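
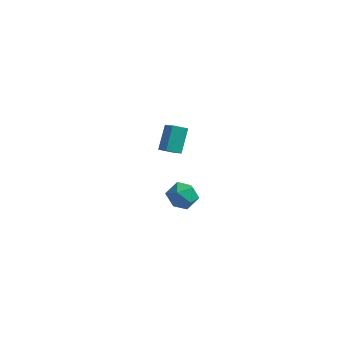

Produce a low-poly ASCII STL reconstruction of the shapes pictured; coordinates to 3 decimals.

solid 
facet normal -0.786 -0.470 0.402
outer loop
vertex 3.832 -1.048 3.818
vertex 3.757 0.081 4.991
vertex 3.123 -0.419 3.167
endloop
endfacet
facet normal 0.046 -0.693 -0.719
outer loop
vertex 3.823 -0.001 2.809
vertex 3.832 -1.048 3.818
vertex 3.123 -0.419 3.167
endloop
endfacet
facet normal -0.787 -0.469 0.402
outer loop
vertex 3.123 -0.419 3.167
vertex 3.757 0.081 4.991
vertex 3.049 0.711 4.34
endloop
endfacet
facet normal -0.616 0.547 -0.566
outer loop
vertex 3.049 0.711 4.34
vertex 3.823 -0.001 2.809
vertex 3.123 -0.419 3.167
endloop
endfacet
facet normal 0.616 -0.547 0.566
outer loop
vertex 3.832 -1.048 3.818
vertex 4.457 0.499 4.633
vertex 3.757 0.081 4.991
endloop
endfacet
facet normal 0.045 -0.693 -0.720
outer loop
vertex 4.531 -0.631 3.46
vertex 3.832 -1.048 3.818
vertex 3.823 -0.001 2.809
endloop
endfacet
facet normal 0.616 -0.547 0.566
outer loop
vertex 4.531 -0.631 3.46
vertex 4.457 0.499 4.633
vertex 3.832 -1.048 3.818
endloop
endfacet
facet normal -0.045 0.693 0.720
outer loop
vertex 3.757 0.081 4.991
vertex 4.457 0.499 4.633
vertex 3.049 0.711 4.34
endloop
endfacet
facet normal -0.616 0.547 -0.566
outer loop
vertex 3.748 1.128 3.982
vertex 3.823 -0.001 2.809
vertex 3.049 0.711 4.34
endloop
endfacet
facet normal -0.045 0.693 0.719
outer loop
vertex 3.049 0.711 4.34
vertex 4.457 0.499 4.633
vertex 3.748 1.128 3.982
endloop
endfacet
facet normal 0.787 0.469 -0.401
outer loop
vertex 3.748 1.128 3.982
vertex 4.531 -0.631 3.46
vertex 3.823 -0.001 2.809
endloop
endfacet
facet normal 0.786 0.469 -0.403
outer loop
vertex 4.457 0.499 4.633
vertex 4.531 -0.631 3.46
vertex 3.748 1.128 3.982
endloop
endfacet
facet normal -0.890 0.259 0.375
outer loop
vertex 2.497 3.35 -3.489
vertex 2.355 2.393 -3.165
vertex 2.81 3.076 -2.558
endloop
endfacet
facet normal -0.439 0.811 0.386
outer loop
vertex 2.497 3.35 -3.489
vertex 2.81 3.076 -2.558
vertex 3.399 3.671 -3.139
endloop
endfacet
facet normal -0.223 0.933 -0.282
outer loop
vertex 2.497 3.35 -3.489
vertex 3.399 3.671 -3.139
vertex 3.309 3.357 -4.106
endloop
endfacet
facet normal -0.541 0.455 -0.707
outer loop
vertex 2.497 3.35 -3.489
vertex 3.309 3.357 -4.106
vertex 2.664 2.567 -4.121
endloop
endfacet
facet normal -0.953 0.040 -0.301
outer loop
vertex 2.497 3.35 -3.489
vertex 2.664 2.567 -4.121
vertex 2.355 2.393 -3.165
endloop
endfacet
facet normal 0.132 0.622 0.771
outer loop
vertex 3.399 3.671 -3.139
vertex 2.81 3.076 -2.558
vertex 3.816 2.913 -2.599
endloop
endfacet
facet normal -0.599 -0.271 0.754
outer loop
vertex 2.81 3.076 -2.558
vertex 2.355 2.393 -3.165
vertex 3.171 2.123 -2.614
endloop
endfacet
facet normal -0.700 -0.628 -0.341
outer loop
vertex 2.355 2.393 -3.165
vertex 2.664 2.567 -4.121
vertex 3.081 1.809 -3.581
endloop
endfacet
facet normal -0.033 0.046 -0.998
outer loop
vertex 2.664 2.567 -4.121
vertex 3.309 3.357 -4.106
vertex 3.67 2.404 -4.162
endloop
endfacet
facet normal 0.481 0.820 -0.311
outer loop
vertex 3.309 3.357 -4.106
vertex 3.399 3.671 -3.139
vertex 4.125 3.087 -3.555
endloop
endfacet
facet normal 0.541 -0.455 0.707
outer loop
vertex 3.983 2.13 -3.231
vertex 3.816 2.913 -2.599
vertex 3.171 2.123 -2.614
endloop
endfacet
facet normal 0.223 -0.933 0.282
outer loop
vertex 3.983 2.13 -3.231
vertex 3.171 2.123 -2.614
vertex 3.081 1.809 -3.581
endloop
endfacet
facet normal 0.439 -0.811 -0.386
outer loop
vertex 3.983 2.13 -3.231
vertex 3.081 1.809 -3.581
vertex 3.67 2.404 -4.162
endloop
endfacet
facet normal 0.890 -0.259 -0.375
outer loop
vertex 3.983 2.13 -3.231
vertex 3.67 2.404 -4.162
vertex 4.125 3.087 -3.555
endloop
endfacet
facet normal 0.953 -0.040 0.301
outer loop
vertex 3.983 2.13 -3.231
vertex 4.125 3.087 -3.555
vertex 3.816 2.913 -2.599
endloop
endfacet
facet normal 0.033 -0.046 0.998
outer loop
vertex 3.171 2.123 -2.614
vertex 3.816 2.913 -2.599
vertex 2.81 3.076 -2.558
endloop
endfacet
facet normal -0.481 -0.820 0.311
outer loop
vertex 3.081 1.809 -3.581
vertex 3.171 2.123 -2.614
vertex 2.355 2.393 -3.165
endloop
endfacet
facet normal -0.132 -0.622 -0.771
outer loop
vertex 3.67 2.404 -4.162
vertex 3.081 1.809 -3.581
vertex 2.664 2.567 -4.121
endloop
endfacet
facet normal 0.599 0.271 -0.754
outer loop
vertex 4.125 3.087 -3.555
vertex 3.67 2.404 -4.162
vertex 3.309 3.357 -4.106
endloop
endfacet
facet normal 0.700 0.628 0.341
outer loop
vertex 3.816 2.913 -2.599
vertex 4.125 3.087 -3.555
vertex 3.399 3.671 -3.139
endloop
endfacet

endsolid


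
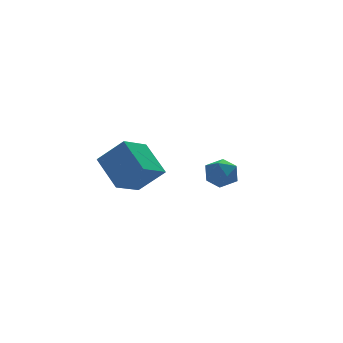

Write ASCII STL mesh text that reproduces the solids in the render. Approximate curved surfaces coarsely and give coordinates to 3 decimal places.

solid 
facet normal -0.801 -0.397 0.449
outer loop
vertex -1.764 -1.956 1.017
vertex -2.549 -1.429 0.082
vertex -1.611 -3.206 0.185
endloop
endfacet
facet normal 0.591 -0.396 0.703
outer loop
vertex -0.531 -2.671 -0.422
vertex -1.764 -1.956 1.017
vertex -1.611 -3.206 0.185
endloop
endfacet
facet normal -0.800 -0.396 0.450
outer loop
vertex -1.611 -3.206 0.185
vertex -2.549 -1.429 0.082
vertex -2.397 -2.68 -0.75
endloop
endfacet
facet normal 0.101 -0.828 -0.551
outer loop
vertex -2.397 -2.68 -0.75
vertex -0.531 -2.671 -0.422
vertex -1.611 -3.206 0.185
endloop
endfacet
facet normal -0.100 0.828 0.551
outer loop
vertex -1.764 -1.956 1.017
vertex -1.469 -0.894 -0.525
vertex -2.549 -1.429 0.082
endloop
endfacet
facet normal 0.591 -0.396 0.703
outer loop
vertex -0.683 -1.42 0.41
vertex -1.764 -1.956 1.017
vertex -0.531 -2.671 -0.422
endloop
endfacet
facet normal -0.101 0.828 0.551
outer loop
vertex -0.683 -1.42 0.41
vertex -1.469 -0.894 -0.525
vertex -1.764 -1.956 1.017
endloop
endfacet
facet normal -0.591 0.396 -0.703
outer loop
vertex -2.549 -1.429 0.082
vertex -1.469 -0.894 -0.525
vertex -2.397 -2.68 -0.75
endloop
endfacet
facet normal 0.101 -0.828 -0.551
outer loop
vertex -1.316 -2.144 -1.357
vertex -0.531 -2.671 -0.422
vertex -2.397 -2.68 -0.75
endloop
endfacet
facet normal -0.591 0.396 -0.703
outer loop
vertex -2.397 -2.68 -0.75
vertex -1.469 -0.894 -0.525
vertex -1.316 -2.144 -1.357
endloop
endfacet
facet normal 0.801 0.396 -0.449
outer loop
vertex -1.316 -2.144 -1.357
vertex -0.683 -1.42 0.41
vertex -0.531 -2.671 -0.422
endloop
endfacet
facet normal 0.800 0.397 -0.449
outer loop
vertex -1.469 -0.894 -0.525
vertex -0.683 -1.42 0.41
vertex -1.316 -2.144 -1.357
endloop
endfacet
facet normal -0.791 0.068 0.608
outer loop
vertex 2.24 -0.212 -1.758
vertex 2.01 -0.85 -1.986
vertex 2.447 -0.808 -1.422
endloop
endfacet
facet normal -0.232 0.415 0.880
outer loop
vertex 2.24 -0.212 -1.758
vertex 2.447 -0.808 -1.422
vertex 2.918 -0.285 -1.545
endloop
endfacet
facet normal -0.030 0.912 0.408
outer loop
vertex 2.24 -0.212 -1.758
vertex 2.918 -0.285 -1.545
vertex 2.773 -0.003 -2.186
endloop
endfacet
facet normal -0.466 0.871 -0.155
outer loop
vertex 2.24 -0.212 -1.758
vertex 2.773 -0.003 -2.186
vertex 2.212 -0.352 -2.459
endloop
endfacet
facet normal -0.937 0.349 -0.032
outer loop
vertex 2.24 -0.212 -1.758
vertex 2.212 -0.352 -2.459
vertex 2.01 -0.85 -1.986
endloop
endfacet
facet normal 0.303 -0.049 0.952
outer loop
vertex 2.918 -0.285 -1.545
vertex 2.447 -0.808 -1.422
vertex 3.108 -0.968 -1.641
endloop
endfacet
facet normal -0.602 -0.613 0.512
outer loop
vertex 2.447 -0.808 -1.422
vertex 2.01 -0.85 -1.986
vertex 2.547 -1.317 -1.914
endloop
endfacet
facet normal -0.836 -0.159 -0.525
outer loop
vertex 2.01 -0.85 -1.986
vertex 2.212 -0.352 -2.459
vertex 2.402 -1.035 -2.555
endloop
endfacet
facet normal -0.074 0.686 -0.724
outer loop
vertex 2.212 -0.352 -2.459
vertex 2.773 -0.003 -2.186
vertex 2.873 -0.512 -2.678
endloop
endfacet
facet normal 0.630 0.753 0.189
outer loop
vertex 2.773 -0.003 -2.186
vertex 2.918 -0.285 -1.545
vertex 3.31 -0.47 -2.114
endloop
endfacet
facet normal 0.466 -0.871 0.155
outer loop
vertex 3.08 -1.108 -2.342
vertex 3.108 -0.968 -1.641
vertex 2.547 -1.317 -1.914
endloop
endfacet
facet normal 0.030 -0.912 -0.408
outer loop
vertex 3.08 -1.108 -2.342
vertex 2.547 -1.317 -1.914
vertex 2.402 -1.035 -2.555
endloop
endfacet
facet normal 0.232 -0.415 -0.880
outer loop
vertex 3.08 -1.108 -2.342
vertex 2.402 -1.035 -2.555
vertex 2.873 -0.512 -2.678
endloop
endfacet
facet normal 0.791 -0.068 -0.608
outer loop
vertex 3.08 -1.108 -2.342
vertex 2.873 -0.512 -2.678
vertex 3.31 -0.47 -2.114
endloop
endfacet
facet normal 0.937 -0.349 0.032
outer loop
vertex 3.08 -1.108 -2.342
vertex 3.31 -0.47 -2.114
vertex 3.108 -0.968 -1.641
endloop
endfacet
facet normal 0.074 -0.686 0.724
outer loop
vertex 2.547 -1.317 -1.914
vertex 3.108 -0.968 -1.641
vertex 2.447 -0.808 -1.422
endloop
endfacet
facet normal -0.630 -0.753 -0.189
outer loop
vertex 2.402 -1.035 -2.555
vertex 2.547 -1.317 -1.914
vertex 2.01 -0.85 -1.986
endloop
endfacet
facet normal -0.303 0.049 -0.952
outer loop
vertex 2.873 -0.512 -2.678
vertex 2.402 -1.035 -2.555
vertex 2.212 -0.352 -2.459
endloop
endfacet
facet normal 0.602 0.613 -0.512
outer loop
vertex 3.31 -0.47 -2.114
vertex 2.873 -0.512 -2.678
vertex 2.773 -0.003 -2.186
endloop
endfacet
facet normal 0.836 0.159 0.525
outer loop
vertex 3.108 -0.968 -1.641
vertex 3.31 -0.47 -2.114
vertex 2.918 -0.285 -1.545
endloop
endfacet

endsolid


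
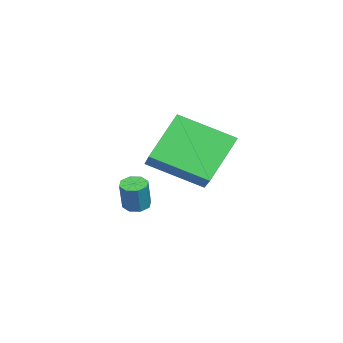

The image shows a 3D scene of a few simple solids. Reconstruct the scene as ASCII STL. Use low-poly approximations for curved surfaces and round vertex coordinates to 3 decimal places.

solid 
facet normal -0.337 0.017 -0.941
outer loop
vertex -2.497 -2.647 -0.168
vertex -2.946 -2.469 -0.004
vertex -2.508 -2.257 -0.157
endloop
endfacet
facet normal 0.941 0.036 -0.337
outer loop
vertex -2.497 -2.647 -0.168
vertex -2.508 -2.257 -0.157
vertex -2.085 -2.669 0.98
endloop
endfacet
facet normal 0.941 0.036 -0.337
outer loop
vertex -2.085 -2.669 0.98
vertex -2.508 -2.257 -0.157
vertex -2.096 -2.279 0.991
endloop
endfacet
facet normal 0.337 -0.017 0.941
outer loop
vertex -2.085 -2.669 0.98
vertex -2.096 -2.279 0.991
vertex -2.534 -2.491 1.144
endloop
endfacet
facet normal -0.337 0.018 -0.941
outer loop
vertex -2.508 -2.257 -0.157
vertex -2.946 -2.469 -0.004
vertex -2.776 -1.991 -0.056
endloop
endfacet
facet normal 0.645 0.733 -0.217
outer loop
vertex -2.508 -2.257 -0.157
vertex -2.776 -1.991 -0.056
vertex -2.096 -2.279 0.991
endloop
endfacet
facet normal 0.645 0.733 -0.217
outer loop
vertex -2.096 -2.279 0.991
vertex -2.776 -1.991 -0.056
vertex -2.364 -2.013 1.092
endloop
endfacet
facet normal 0.337 -0.018 0.941
outer loop
vertex -2.096 -2.279 0.991
vertex -2.364 -2.013 1.092
vertex -2.534 -2.491 1.144
endloop
endfacet
facet normal -0.337 0.017 -0.941
outer loop
vertex -2.776 -1.991 -0.056
vertex -2.946 -2.469 -0.004
vertex -3.143 -2.006 0.075
endloop
endfacet
facet normal -0.030 0.999 0.030
outer loop
vertex -2.776 -1.991 -0.056
vertex -3.143 -2.006 0.075
vertex -2.364 -2.013 1.092
endloop
endfacet
facet normal -0.028 0.999 0.028
outer loop
vertex -2.364 -2.013 1.092
vertex -3.143 -2.006 0.075
vertex -2.731 -2.027 1.223
endloop
endfacet
facet normal 0.337 -0.017 0.941
outer loop
vertex -2.364 -2.013 1.092
vertex -2.731 -2.027 1.223
vertex -2.534 -2.491 1.144
endloop
endfacet
facet normal -0.337 0.017 -0.941
outer loop
vertex -3.143 -2.006 0.075
vertex -2.946 -2.469 -0.004
vertex -3.395 -2.291 0.16
endloop
endfacet
facet normal -0.684 0.682 0.258
outer loop
vertex -3.143 -2.006 0.075
vertex -3.395 -2.291 0.16
vertex -2.731 -2.027 1.223
endloop
endfacet
facet normal -0.685 0.681 0.259
outer loop
vertex -2.731 -2.027 1.223
vertex -3.395 -2.291 0.16
vertex -2.983 -2.313 1.308
endloop
endfacet
facet normal 0.337 -0.017 0.941
outer loop
vertex -2.731 -2.027 1.223
vertex -2.983 -2.313 1.308
vertex -2.534 -2.491 1.144
endloop
endfacet
facet normal -0.337 0.017 -0.941
outer loop
vertex -3.395 -2.291 0.16
vertex -2.946 -2.469 -0.004
vertex -3.384 -2.681 0.149
endloop
endfacet
facet normal -0.941 -0.036 0.337
outer loop
vertex -3.395 -2.291 0.16
vertex -3.384 -2.681 0.149
vertex -2.983 -2.313 1.308
endloop
endfacet
facet normal -0.941 -0.036 0.337
outer loop
vertex -2.983 -2.313 1.308
vertex -3.384 -2.681 0.149
vertex -2.972 -2.703 1.297
endloop
endfacet
facet normal 0.337 -0.017 0.941
outer loop
vertex -2.983 -2.313 1.308
vertex -2.972 -2.703 1.297
vertex -2.534 -2.491 1.144
endloop
endfacet
facet normal -0.337 0.018 -0.941
outer loop
vertex -3.384 -2.681 0.149
vertex -2.946 -2.469 -0.004
vertex -3.116 -2.947 0.048
endloop
endfacet
facet normal -0.645 -0.733 0.217
outer loop
vertex -3.384 -2.681 0.149
vertex -3.116 -2.947 0.048
vertex -2.972 -2.703 1.297
endloop
endfacet
facet normal -0.645 -0.733 0.217
outer loop
vertex -2.972 -2.703 1.297
vertex -3.116 -2.947 0.048
vertex -2.704 -2.969 1.196
endloop
endfacet
facet normal 0.337 -0.018 0.941
outer loop
vertex -2.972 -2.703 1.297
vertex -2.704 -2.969 1.196
vertex -2.534 -2.491 1.144
endloop
endfacet
facet normal -0.337 0.017 -0.941
outer loop
vertex -3.116 -2.947 0.048
vertex -2.946 -2.469 -0.004
vertex -2.749 -2.933 -0.083
endloop
endfacet
facet normal 0.028 -0.999 -0.029
outer loop
vertex -3.116 -2.947 0.048
vertex -2.749 -2.933 -0.083
vertex -2.704 -2.969 1.196
endloop
endfacet
facet normal 0.030 -0.999 -0.029
outer loop
vertex -2.704 -2.969 1.196
vertex -2.749 -2.933 -0.083
vertex -2.337 -2.954 1.065
endloop
endfacet
facet normal 0.337 -0.017 0.941
outer loop
vertex -2.704 -2.969 1.196
vertex -2.337 -2.954 1.065
vertex -2.534 -2.491 1.144
endloop
endfacet
facet normal -0.337 0.017 -0.941
outer loop
vertex -2.749 -2.933 -0.083
vertex -2.946 -2.469 -0.004
vertex -2.497 -2.647 -0.168
endloop
endfacet
facet normal 0.685 -0.681 -0.258
outer loop
vertex -2.749 -2.933 -0.083
vertex -2.497 -2.647 -0.168
vertex -2.337 -2.954 1.065
endloop
endfacet
facet normal 0.684 -0.682 -0.259
outer loop
vertex -2.337 -2.954 1.065
vertex -2.497 -2.647 -0.168
vertex -2.085 -2.669 0.98
endloop
endfacet
facet normal 0.337 -0.017 0.941
outer loop
vertex -2.337 -2.954 1.065
vertex -2.085 -2.669 0.98
vertex -2.534 -2.491 1.144
endloop
endfacet
facet normal -0.584 0.357 0.729
outer loop
vertex 0.055 -0.588 5.353
vertex 0.097 1.374 4.427
vertex -1.138 -0.934 4.566
endloop
endfacet
facet normal -0.019 -0.904 0.427
outer loop
vertex 0.043 -1.654 3.093
vertex 0.055 -0.588 5.353
vertex -1.138 -0.934 4.566
endloop
endfacet
facet normal -0.585 0.357 0.729
outer loop
vertex -1.138 -0.934 4.566
vertex 0.097 1.374 4.427
vertex -1.095 1.028 3.64
endloop
endfacet
facet normal -0.811 -0.235 -0.536
outer loop
vertex -1.095 1.028 3.64
vertex 0.043 -1.654 3.093
vertex -1.138 -0.934 4.566
endloop
endfacet
facet normal 0.811 0.235 0.535
outer loop
vertex 0.055 -0.588 5.353
vertex 1.278 0.654 2.954
vertex 0.097 1.374 4.427
endloop
endfacet
facet normal -0.019 -0.904 0.427
outer loop
vertex 1.235 -1.308 3.88
vertex 0.055 -0.588 5.353
vertex 0.043 -1.654 3.093
endloop
endfacet
facet normal 0.811 0.235 0.535
outer loop
vertex 1.235 -1.308 3.88
vertex 1.278 0.654 2.954
vertex 0.055 -0.588 5.353
endloop
endfacet
facet normal 0.019 0.904 -0.427
outer loop
vertex 0.097 1.374 4.427
vertex 1.278 0.654 2.954
vertex -1.095 1.028 3.64
endloop
endfacet
facet normal -0.811 -0.235 -0.535
outer loop
vertex 0.085 0.308 2.167
vertex 0.043 -1.654 3.093
vertex -1.095 1.028 3.64
endloop
endfacet
facet normal 0.019 0.904 -0.427
outer loop
vertex -1.095 1.028 3.64
vertex 1.278 0.654 2.954
vertex 0.085 0.308 2.167
endloop
endfacet
facet normal 0.585 -0.356 -0.729
outer loop
vertex 0.085 0.308 2.167
vertex 1.235 -1.308 3.88
vertex 0.043 -1.654 3.093
endloop
endfacet
facet normal 0.584 -0.357 -0.729
outer loop
vertex 1.278 0.654 2.954
vertex 1.235 -1.308 3.88
vertex 0.085 0.308 2.167
endloop
endfacet

endsolid


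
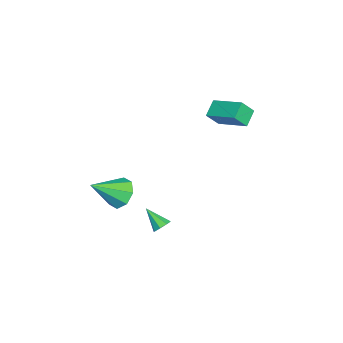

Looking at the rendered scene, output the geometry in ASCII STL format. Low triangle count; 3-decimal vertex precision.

solid 
facet normal 0.370 0.683 -0.630
outer loop
vertex 1.812 -0.417 -3.701
vertex 1.379 -0.151 -3.667
vertex 1.821 -0.155 -3.412
endloop
endfacet
facet normal 0.745 -0.506 0.435
outer loop
vertex 1.812 -0.417 -3.701
vertex 1.821 -0.155 -3.412
vertex 0.901 -1.029 -2.853
endloop
endfacet
facet normal 0.371 0.680 -0.632
outer loop
vertex 1.821 -0.155 -3.412
vertex 1.379 -0.151 -3.667
vertex 1.57 0.111 -3.273
endloop
endfacet
facet normal 0.503 0.023 0.864
outer loop
vertex 1.821 -0.155 -3.412
vertex 1.57 0.111 -3.273
vertex 0.901 -1.029 -2.853
endloop
endfacet
facet normal 0.371 0.680 -0.632
outer loop
vertex 1.57 0.111 -3.273
vertex 1.379 -0.151 -3.667
vertex 1.208 0.223 -3.365
endloop
endfacet
facet normal -0.108 0.399 0.911
outer loop
vertex 1.57 0.111 -3.273
vertex 1.208 0.223 -3.365
vertex 0.901 -1.029 -2.853
endloop
endfacet
facet normal 0.370 0.680 -0.633
outer loop
vertex 1.208 0.223 -3.365
vertex 1.379 -0.151 -3.667
vertex 0.946 0.116 -3.633
endloop
endfacet
facet normal -0.729 0.404 0.552
outer loop
vertex 1.208 0.223 -3.365
vertex 0.946 0.116 -3.633
vertex 0.901 -1.029 -2.853
endloop
endfacet
facet normal 0.371 0.682 -0.630
outer loop
vertex 0.946 0.116 -3.633
vertex 1.379 -0.151 -3.667
vertex 0.937 -0.146 -3.922
endloop
endfacet
facet normal -0.999 0.037 -0.003
outer loop
vertex 0.946 0.116 -3.633
vertex 0.937 -0.146 -3.922
vertex 0.901 -1.029 -2.853
endloop
endfacet
facet normal 0.372 0.681 -0.631
outer loop
vertex 0.937 -0.146 -3.922
vertex 1.379 -0.151 -3.667
vertex 1.188 -0.412 -4.061
endloop
endfacet
facet normal -0.758 -0.490 -0.430
outer loop
vertex 0.937 -0.146 -3.922
vertex 1.188 -0.412 -4.061
vertex 0.901 -1.029 -2.853
endloop
endfacet
facet normal 0.370 0.682 -0.631
outer loop
vertex 1.188 -0.412 -4.061
vertex 1.379 -0.151 -3.667
vertex 1.55 -0.524 -3.97
endloop
endfacet
facet normal -0.148 -0.866 -0.478
outer loop
vertex 1.188 -0.412 -4.061
vertex 1.55 -0.524 -3.97
vertex 0.901 -1.029 -2.853
endloop
endfacet
facet normal 0.369 0.682 -0.631
outer loop
vertex 1.55 -0.524 -3.97
vertex 1.379 -0.151 -3.667
vertex 1.812 -0.417 -3.701
endloop
endfacet
facet normal 0.476 -0.871 -0.117
outer loop
vertex 1.55 -0.524 -3.97
vertex 1.812 -0.417 -3.701
vertex 0.901 -1.029 -2.853
endloop
endfacet
facet normal -0.476 0.650 -0.593
outer loop
vertex 2.988 -1.473 -0.874
vertex 2.228 -1.946 -0.782
vertex 2.61 -1.262 -0.339
endloop
endfacet
facet normal 0.821 0.370 0.434
outer loop
vertex 2.988 -1.473 -0.874
vertex 2.61 -1.262 -0.339
vertex 3.112 -3.154 0.322
endloop
endfacet
facet normal -0.475 0.650 -0.593
outer loop
vertex 2.61 -1.262 -0.339
vertex 2.228 -1.946 -0.782
vertex 2.007 -1.451 -0.063
endloop
endfacet
facet normal 0.283 0.382 0.880
outer loop
vertex 2.61 -1.262 -0.339
vertex 2.007 -1.451 -0.063
vertex 3.112 -3.154 0.322
endloop
endfacet
facet normal -0.476 0.649 -0.593
outer loop
vertex 2.007 -1.451 -0.063
vertex 2.228 -1.946 -0.782
vertex 1.534 -1.93 -0.208
endloop
endfacet
facet normal -0.307 0.016 0.951
outer loop
vertex 2.007 -1.451 -0.063
vertex 1.534 -1.93 -0.208
vertex 3.112 -3.154 0.322
endloop
endfacet
facet normal -0.475 0.650 -0.593
outer loop
vertex 1.534 -1.93 -0.208
vertex 2.228 -1.946 -0.782
vertex 1.467 -2.418 -0.689
endloop
endfacet
facet normal -0.604 -0.516 0.607
outer loop
vertex 1.534 -1.93 -0.208
vertex 1.467 -2.418 -0.689
vertex 3.112 -3.154 0.322
endloop
endfacet
facet normal -0.475 0.650 -0.593
outer loop
vertex 1.467 -2.418 -0.689
vertex 2.228 -1.946 -0.782
vertex 1.845 -2.63 -1.224
endloop
endfacet
facet normal -0.433 -0.900 0.050
outer loop
vertex 1.467 -2.418 -0.689
vertex 1.845 -2.63 -1.224
vertex 3.112 -3.154 0.322
endloop
endfacet
facet normal -0.475 0.650 -0.593
outer loop
vertex 1.845 -2.63 -1.224
vertex 2.228 -1.946 -0.782
vertex 2.448 -2.441 -1.5
endloop
endfacet
facet normal 0.105 -0.912 -0.395
outer loop
vertex 1.845 -2.63 -1.224
vertex 2.448 -2.441 -1.5
vertex 3.112 -3.154 0.322
endloop
endfacet
facet normal -0.476 0.649 -0.593
outer loop
vertex 2.448 -2.441 -1.5
vertex 2.228 -1.946 -0.782
vertex 2.921 -1.962 -1.355
endloop
endfacet
facet normal 0.696 -0.546 -0.467
outer loop
vertex 2.448 -2.441 -1.5
vertex 2.921 -1.962 -1.355
vertex 3.112 -3.154 0.322
endloop
endfacet
facet normal -0.476 0.649 -0.594
outer loop
vertex 2.921 -1.962 -1.355
vertex 2.228 -1.946 -0.782
vertex 2.988 -1.473 -0.874
endloop
endfacet
facet normal 0.992 -0.015 -0.123
outer loop
vertex 2.921 -1.962 -1.355
vertex 2.988 -1.473 -0.874
vertex 3.112 -3.154 0.322
endloop
endfacet
facet normal -0.817 0.204 0.539
outer loop
vertex -4.491 1.227 1.364
vertex -3.696 2.752 1.99
vertex -4.897 1.776 0.541
endloop
endfacet
facet normal -0.434 -0.833 -0.342
outer loop
vertex -4.064 1.568 -0.01
vertex -4.491 1.227 1.364
vertex -4.897 1.776 0.541
endloop
endfacet
facet normal -0.817 0.204 0.540
outer loop
vertex -4.897 1.776 0.541
vertex -3.696 2.752 1.99
vertex -4.103 3.301 1.166
endloop
endfacet
facet normal -0.381 0.513 -0.769
outer loop
vertex -4.103 3.301 1.166
vertex -4.064 1.568 -0.01
vertex -4.897 1.776 0.541
endloop
endfacet
facet normal 0.380 -0.514 0.769
outer loop
vertex -4.491 1.227 1.364
vertex -2.863 2.544 1.439
vertex -3.696 2.752 1.99
endloop
endfacet
facet normal -0.433 -0.834 -0.342
outer loop
vertex -3.657 1.019 0.814
vertex -4.491 1.227 1.364
vertex -4.064 1.568 -0.01
endloop
endfacet
facet normal 0.380 -0.513 0.770
outer loop
vertex -3.657 1.019 0.814
vertex -2.863 2.544 1.439
vertex -4.491 1.227 1.364
endloop
endfacet
facet normal 0.434 0.834 0.341
outer loop
vertex -3.696 2.752 1.99
vertex -2.863 2.544 1.439
vertex -4.103 3.301 1.166
endloop
endfacet
facet normal -0.379 0.514 -0.770
outer loop
vertex -3.269 3.093 0.616
vertex -4.064 1.568 -0.01
vertex -4.103 3.301 1.166
endloop
endfacet
facet normal 0.434 0.834 0.342
outer loop
vertex -4.103 3.301 1.166
vertex -2.863 2.544 1.439
vertex -3.269 3.093 0.616
endloop
endfacet
facet normal 0.817 -0.204 -0.540
outer loop
vertex -3.269 3.093 0.616
vertex -3.657 1.019 0.814
vertex -4.064 1.568 -0.01
endloop
endfacet
facet normal 0.817 -0.204 -0.539
outer loop
vertex -2.863 2.544 1.439
vertex -3.657 1.019 0.814
vertex -3.269 3.093 0.616
endloop
endfacet

endsolid


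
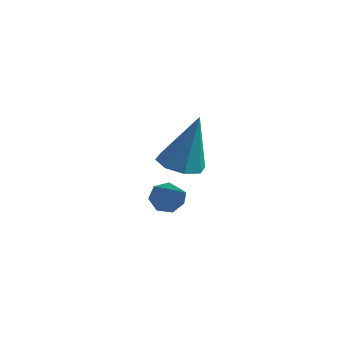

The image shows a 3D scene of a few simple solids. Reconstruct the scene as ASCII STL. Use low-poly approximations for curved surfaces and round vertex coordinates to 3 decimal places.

solid 
facet normal -0.635 0.525 -0.567
outer loop
vertex 2.451 1.757 -2.141
vertex 2.139 1.929 -1.633
vertex 2.618 2.212 -1.907
endloop
endfacet
facet normal 0.851 -0.044 -0.523
outer loop
vertex 2.451 1.757 -2.141
vertex 2.618 2.212 -1.907
vertex 3.421 0.871 -0.487
endloop
endfacet
facet normal -0.635 0.524 -0.568
outer loop
vertex 2.618 2.212 -1.907
vertex 2.139 1.929 -1.633
vertex 2.424 2.454 -1.467
endloop
endfacet
facet normal 0.828 0.558 0.058
outer loop
vertex 2.618 2.212 -1.907
vertex 2.424 2.454 -1.467
vertex 3.421 0.871 -0.487
endloop
endfacet
facet normal -0.635 0.524 -0.568
outer loop
vertex 2.424 2.454 -1.467
vertex 2.139 1.929 -1.633
vertex 2.016 2.301 -1.152
endloop
endfacet
facet normal 0.310 0.634 0.709
outer loop
vertex 2.424 2.454 -1.467
vertex 2.016 2.301 -1.152
vertex 3.421 0.871 -0.487
endloop
endfacet
facet normal -0.633 0.525 -0.568
outer loop
vertex 2.016 2.301 -1.152
vertex 2.139 1.929 -1.633
vertex 1.7 1.868 -1.2
endloop
endfacet
facet normal -0.316 0.127 0.940
outer loop
vertex 2.016 2.301 -1.152
vertex 1.7 1.868 -1.2
vertex 3.421 0.871 -0.487
endloop
endfacet
facet normal -0.634 0.524 -0.569
outer loop
vertex 1.7 1.868 -1.2
vertex 2.139 1.929 -1.633
vertex 1.715 1.481 -1.573
endloop
endfacet
facet normal -0.575 -0.579 0.578
outer loop
vertex 1.7 1.868 -1.2
vertex 1.715 1.481 -1.573
vertex 3.421 0.871 -0.487
endloop
endfacet
facet normal -0.635 0.525 -0.567
outer loop
vertex 1.715 1.481 -1.573
vertex 2.139 1.929 -1.633
vertex 2.049 1.432 -1.992
endloop
endfacet
facet normal -0.274 -0.956 -0.107
outer loop
vertex 1.715 1.481 -1.573
vertex 2.049 1.432 -1.992
vertex 3.421 0.871 -0.487
endloop
endfacet
facet normal -0.635 0.525 -0.567
outer loop
vertex 2.049 1.432 -1.992
vertex 2.139 1.929 -1.633
vertex 2.451 1.757 -2.141
endloop
endfacet
facet normal 0.360 -0.718 -0.596
outer loop
vertex 2.049 1.432 -1.992
vertex 2.451 1.757 -2.141
vertex 3.421 0.871 -0.487
endloop
endfacet
facet normal -0.233 -0.162 -0.959
outer loop
vertex 4.091 0.853 0.856
vertex 3.478 0.392 1.083
vertex 3.573 1.172 0.928
endloop
endfacet
facet normal 0.531 0.844 0.078
outer loop
vertex 4.091 0.853 0.856
vertex 3.573 1.172 0.928
vertex 3.962 0.728 3.077
endloop
endfacet
facet normal -0.233 -0.162 -0.959
outer loop
vertex 3.573 1.172 0.928
vertex 3.478 0.392 1.083
vertex 2.999 1.034 1.091
endloop
endfacet
facet normal -0.166 0.959 0.228
outer loop
vertex 3.573 1.172 0.928
vertex 2.999 1.034 1.091
vertex 3.962 0.728 3.077
endloop
endfacet
facet normal -0.233 -0.162 -0.959
outer loop
vertex 2.999 1.034 1.091
vertex 3.478 0.392 1.083
vertex 2.706 0.52 1.249
endloop
endfacet
facet normal -0.720 0.543 0.433
outer loop
vertex 2.999 1.034 1.091
vertex 2.706 0.52 1.249
vertex 3.962 0.728 3.077
endloop
endfacet
facet normal -0.233 -0.160 -0.959
outer loop
vertex 2.706 0.52 1.249
vertex 3.478 0.392 1.083
vertex 2.864 -0.068 1.309
endloop
endfacet
facet normal -0.805 -0.158 0.571
outer loop
vertex 2.706 0.52 1.249
vertex 2.864 -0.068 1.309
vertex 3.962 0.728 3.077
endloop
endfacet
facet normal -0.232 -0.161 -0.959
outer loop
vertex 2.864 -0.068 1.309
vertex 3.478 0.392 1.083
vertex 3.382 -0.387 1.237
endloop
endfacet
facet normal -0.375 -0.736 0.564
outer loop
vertex 2.864 -0.068 1.309
vertex 3.382 -0.387 1.237
vertex 3.962 0.728 3.077
endloop
endfacet
facet normal -0.234 -0.161 -0.959
outer loop
vertex 3.382 -0.387 1.237
vertex 3.478 0.392 1.083
vertex 3.956 -0.249 1.074
endloop
endfacet
facet normal 0.322 -0.851 0.414
outer loop
vertex 3.382 -0.387 1.237
vertex 3.956 -0.249 1.074
vertex 3.962 0.728 3.077
endloop
endfacet
facet normal -0.234 -0.161 -0.959
outer loop
vertex 3.956 -0.249 1.074
vertex 3.478 0.392 1.083
vertex 4.25 0.265 0.916
endloop
endfacet
facet normal 0.875 -0.436 0.210
outer loop
vertex 3.956 -0.249 1.074
vertex 4.25 0.265 0.916
vertex 3.962 0.728 3.077
endloop
endfacet
facet normal -0.234 -0.161 -0.959
outer loop
vertex 4.25 0.265 0.916
vertex 3.478 0.392 1.083
vertex 4.091 0.853 0.856
endloop
endfacet
facet normal 0.961 0.267 0.071
outer loop
vertex 4.25 0.265 0.916
vertex 4.091 0.853 0.856
vertex 3.962 0.728 3.077
endloop
endfacet

endsolid


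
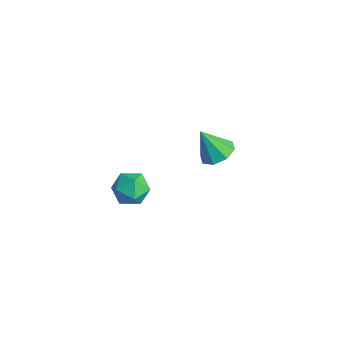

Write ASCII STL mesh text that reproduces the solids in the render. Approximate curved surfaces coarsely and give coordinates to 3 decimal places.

solid 
facet normal -0.545 0.837 -0.048
outer loop
vertex 3.491 -0.349 1.44
vertex 2.808 -0.778 1.714
vertex 3.33 -0.406 2.275
endloop
endfacet
facet normal 0.139 0.986 0.094
outer loop
vertex 3.491 -0.349 1.44
vertex 3.33 -0.406 2.275
vertex 4.128 -0.491 1.988
endloop
endfacet
facet normal 0.537 0.722 -0.437
outer loop
vertex 3.491 -0.349 1.44
vertex 4.128 -0.491 1.988
vertex 4.098 -0.915 1.25
endloop
endfacet
facet normal 0.100 0.411 -0.906
outer loop
vertex 3.491 -0.349 1.44
vertex 4.098 -0.915 1.25
vertex 3.282 -1.092 1.08
endloop
endfacet
facet normal -0.570 0.483 -0.665
outer loop
vertex 3.491 -0.349 1.44
vertex 3.282 -1.092 1.08
vertex 2.808 -0.778 1.714
endloop
endfacet
facet normal 0.319 0.644 0.695
outer loop
vertex 4.128 -0.491 1.988
vertex 3.33 -0.406 2.275
vertex 3.838 -1.008 2.6
endloop
endfacet
facet normal -0.788 0.404 0.465
outer loop
vertex 3.33 -0.406 2.275
vertex 2.808 -0.778 1.714
vertex 3.022 -1.185 2.43
endloop
endfacet
facet normal -0.828 -0.169 -0.535
outer loop
vertex 2.808 -0.778 1.714
vertex 3.282 -1.092 1.08
vertex 2.992 -1.609 1.692
endloop
endfacet
facet normal 0.254 -0.284 -0.924
outer loop
vertex 3.282 -1.092 1.08
vertex 4.098 -0.915 1.25
vertex 3.79 -1.694 1.405
endloop
endfacet
facet normal 0.962 0.217 -0.164
outer loop
vertex 4.098 -0.915 1.25
vertex 4.128 -0.491 1.988
vertex 4.312 -1.322 1.966
endloop
endfacet
facet normal -0.100 -0.411 0.906
outer loop
vertex 3.629 -1.751 2.24
vertex 3.838 -1.008 2.6
vertex 3.022 -1.185 2.43
endloop
endfacet
facet normal -0.537 -0.722 0.437
outer loop
vertex 3.629 -1.751 2.24
vertex 3.022 -1.185 2.43
vertex 2.992 -1.609 1.692
endloop
endfacet
facet normal -0.139 -0.986 -0.094
outer loop
vertex 3.629 -1.751 2.24
vertex 2.992 -1.609 1.692
vertex 3.79 -1.694 1.405
endloop
endfacet
facet normal 0.545 -0.837 0.048
outer loop
vertex 3.629 -1.751 2.24
vertex 3.79 -1.694 1.405
vertex 4.312 -1.322 1.966
endloop
endfacet
facet normal 0.570 -0.483 0.665
outer loop
vertex 3.629 -1.751 2.24
vertex 4.312 -1.322 1.966
vertex 3.838 -1.008 2.6
endloop
endfacet
facet normal -0.254 0.284 0.924
outer loop
vertex 3.022 -1.185 2.43
vertex 3.838 -1.008 2.6
vertex 3.33 -0.406 2.275
endloop
endfacet
facet normal -0.962 -0.217 0.164
outer loop
vertex 2.992 -1.609 1.692
vertex 3.022 -1.185 2.43
vertex 2.808 -0.778 1.714
endloop
endfacet
facet normal -0.319 -0.644 -0.695
outer loop
vertex 3.79 -1.694 1.405
vertex 2.992 -1.609 1.692
vertex 3.282 -1.092 1.08
endloop
endfacet
facet normal 0.788 -0.404 -0.465
outer loop
vertex 4.312 -1.322 1.966
vertex 3.79 -1.694 1.405
vertex 4.098 -0.915 1.25
endloop
endfacet
facet normal 0.828 0.169 0.535
outer loop
vertex 3.838 -1.008 2.6
vertex 4.312 -1.322 1.966
vertex 4.128 -0.491 1.988
endloop
endfacet
facet normal 0.326 0.363 -0.873
outer loop
vertex 2.32 4.225 -0.09
vertex 1.539 4.258 -0.368
vertex 2.041 4.781 0.037
endloop
endfacet
facet normal 0.602 0.122 0.789
outer loop
vertex 2.32 4.225 -0.09
vertex 2.041 4.781 0.037
vertex 1.041 3.702 0.968
endloop
endfacet
facet normal 0.325 0.364 -0.873
outer loop
vertex 2.041 4.781 0.037
vertex 1.539 4.258 -0.368
vertex 1.467 5.03 -0.073
endloop
endfacet
facet normal 0.104 0.593 0.799
outer loop
vertex 2.041 4.781 0.037
vertex 1.467 5.03 -0.073
vertex 1.041 3.702 0.968
endloop
endfacet
facet normal 0.325 0.364 -0.873
outer loop
vertex 1.467 5.03 -0.073
vertex 1.539 4.258 -0.368
vertex 0.935 4.827 -0.356
endloop
endfacet
facet normal -0.540 0.620 0.570
outer loop
vertex 1.467 5.03 -0.073
vertex 0.935 4.827 -0.356
vertex 1.041 3.702 0.968
endloop
endfacet
facet normal 0.325 0.363 -0.873
outer loop
vertex 0.935 4.827 -0.356
vertex 1.539 4.258 -0.368
vertex 0.757 4.291 -0.645
endloop
endfacet
facet normal -0.953 0.189 0.237
outer loop
vertex 0.935 4.827 -0.356
vertex 0.757 4.291 -0.645
vertex 1.041 3.702 0.968
endloop
endfacet
facet normal 0.325 0.363 -0.873
outer loop
vertex 0.757 4.291 -0.645
vertex 1.539 4.258 -0.368
vertex 1.037 3.735 -0.772
endloop
endfacet
facet normal -0.894 -0.449 -0.006
outer loop
vertex 0.757 4.291 -0.645
vertex 1.037 3.735 -0.772
vertex 1.041 3.702 0.968
endloop
endfacet
facet normal 0.325 0.362 -0.873
outer loop
vertex 1.037 3.735 -0.772
vertex 1.539 4.258 -0.368
vertex 1.611 3.485 -0.662
endloop
endfacet
facet normal -0.397 -0.918 -0.016
outer loop
vertex 1.037 3.735 -0.772
vertex 1.611 3.485 -0.662
vertex 1.041 3.702 0.968
endloop
endfacet
facet normal 0.325 0.363 -0.874
outer loop
vertex 1.611 3.485 -0.662
vertex 1.539 4.258 -0.368
vertex 2.143 3.688 -0.38
endloop
endfacet
facet normal 0.248 -0.945 0.213
outer loop
vertex 1.611 3.485 -0.662
vertex 2.143 3.688 -0.38
vertex 1.041 3.702 0.968
endloop
endfacet
facet normal 0.326 0.364 -0.873
outer loop
vertex 2.143 3.688 -0.38
vertex 1.539 4.258 -0.368
vertex 2.32 4.225 -0.09
endloop
endfacet
facet normal 0.662 -0.513 0.546
outer loop
vertex 2.143 3.688 -0.38
vertex 2.32 4.225 -0.09
vertex 1.041 3.702 0.968
endloop
endfacet

endsolid


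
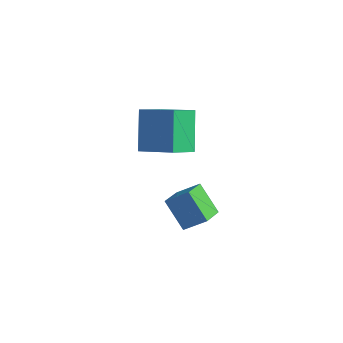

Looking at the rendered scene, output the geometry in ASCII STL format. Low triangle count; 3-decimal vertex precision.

solid 
facet normal -0.624 -0.523 -0.581
outer loop
vertex -2.573 -1.3 -0.176
vertex -3.135 -0.168 -0.592
vertex -1.514 -1.22 -1.385
endloop
endfacet
facet normal 0.422 -0.851 0.313
outer loop
vertex -0.765 -0.592 -0.688
vertex -2.573 -1.3 -0.176
vertex -1.514 -1.22 -1.385
endloop
endfacet
facet normal -0.624 -0.523 -0.581
outer loop
vertex -1.514 -1.22 -1.385
vertex -3.135 -0.168 -0.592
vertex -2.075 -0.088 -1.802
endloop
endfacet
facet normal 0.658 0.049 -0.751
outer loop
vertex -2.075 -0.088 -1.802
vertex -0.765 -0.592 -0.688
vertex -1.514 -1.22 -1.385
endloop
endfacet
facet normal -0.658 -0.050 0.752
outer loop
vertex -2.573 -1.3 -0.176
vertex -2.386 0.46 0.105
vertex -3.135 -0.168 -0.592
endloop
endfacet
facet normal 0.422 -0.851 0.313
outer loop
vertex -1.825 -0.672 0.522
vertex -2.573 -1.3 -0.176
vertex -0.765 -0.592 -0.688
endloop
endfacet
facet normal -0.659 -0.050 0.751
outer loop
vertex -1.825 -0.672 0.522
vertex -2.386 0.46 0.105
vertex -2.573 -1.3 -0.176
endloop
endfacet
facet normal -0.422 0.851 -0.313
outer loop
vertex -3.135 -0.168 -0.592
vertex -2.386 0.46 0.105
vertex -2.075 -0.088 -1.802
endloop
endfacet
facet normal 0.658 0.051 -0.751
outer loop
vertex -1.327 0.54 -1.104
vertex -0.765 -0.592 -0.688
vertex -2.075 -0.088 -1.802
endloop
endfacet
facet normal -0.422 0.851 -0.313
outer loop
vertex -2.075 -0.088 -1.802
vertex -2.386 0.46 0.105
vertex -1.327 0.54 -1.104
endloop
endfacet
facet normal 0.624 0.523 0.581
outer loop
vertex -1.327 0.54 -1.104
vertex -1.825 -0.672 0.522
vertex -0.765 -0.592 -0.688
endloop
endfacet
facet normal 0.624 0.523 0.581
outer loop
vertex -2.386 0.46 0.105
vertex -1.825 -0.672 0.522
vertex -1.327 0.54 -1.104
endloop
endfacet
facet normal -0.900 -0.254 -0.354
outer loop
vertex -4.414 -1.071 4.366
vertex -4.508 0.158 3.723
vertex -3.532 -1.875 2.699
endloop
endfacet
facet normal 0.067 -0.884 0.462
outer loop
vertex -1.912 -1.418 3.337
vertex -4.414 -1.071 4.366
vertex -3.532 -1.875 2.699
endloop
endfacet
facet normal -0.900 -0.254 -0.354
outer loop
vertex -3.532 -1.875 2.699
vertex -4.508 0.158 3.723
vertex -3.626 -0.646 2.057
endloop
endfacet
facet normal 0.431 -0.392 -0.813
outer loop
vertex -3.626 -0.646 2.057
vertex -1.912 -1.418 3.337
vertex -3.532 -1.875 2.699
endloop
endfacet
facet normal -0.431 0.392 0.813
outer loop
vertex -4.414 -1.071 4.366
vertex -2.888 0.615 4.361
vertex -4.508 0.158 3.723
endloop
endfacet
facet normal 0.068 -0.884 0.462
outer loop
vertex -2.794 -0.614 5.003
vertex -4.414 -1.071 4.366
vertex -1.912 -1.418 3.337
endloop
endfacet
facet normal -0.430 0.392 0.813
outer loop
vertex -2.794 -0.614 5.003
vertex -2.888 0.615 4.361
vertex -4.414 -1.071 4.366
endloop
endfacet
facet normal -0.067 0.884 -0.462
outer loop
vertex -4.508 0.158 3.723
vertex -2.888 0.615 4.361
vertex -3.626 -0.646 2.057
endloop
endfacet
facet normal 0.430 -0.392 -0.813
outer loop
vertex -2.006 -0.189 2.694
vertex -1.912 -1.418 3.337
vertex -3.626 -0.646 2.057
endloop
endfacet
facet normal -0.068 0.884 -0.462
outer loop
vertex -3.626 -0.646 2.057
vertex -2.888 0.615 4.361
vertex -2.006 -0.189 2.694
endloop
endfacet
facet normal 0.900 0.254 0.354
outer loop
vertex -2.006 -0.189 2.694
vertex -2.794 -0.614 5.003
vertex -1.912 -1.418 3.337
endloop
endfacet
facet normal 0.900 0.254 0.354
outer loop
vertex -2.888 0.615 4.361
vertex -2.794 -0.614 5.003
vertex -2.006 -0.189 2.694
endloop
endfacet

endsolid


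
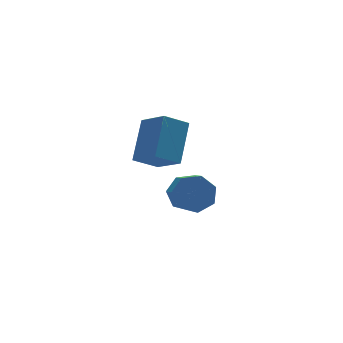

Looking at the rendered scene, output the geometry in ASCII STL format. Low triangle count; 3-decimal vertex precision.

solid 
facet normal -0.844 0.130 0.520
outer loop
vertex -0.042 -2.034 4.647
vertex -0.399 -0.675 3.727
vertex -1.11 -3.277 3.224
endloop
endfacet
facet normal 0.212 -0.809 0.548
outer loop
vertex -0.021 -3.445 2.553
vertex -0.042 -2.034 4.647
vertex -1.11 -3.277 3.224
endloop
endfacet
facet normal -0.844 0.130 0.520
outer loop
vertex -1.11 -3.277 3.224
vertex -0.399 -0.675 3.727
vertex -1.467 -1.918 2.304
endloop
endfacet
facet normal -0.492 -0.573 -0.655
outer loop
vertex -1.467 -1.918 2.304
vertex -0.021 -3.445 2.553
vertex -1.11 -3.277 3.224
endloop
endfacet
facet normal 0.492 0.573 0.655
outer loop
vertex -0.042 -2.034 4.647
vertex 0.69 -0.843 3.056
vertex -0.399 -0.675 3.727
endloop
endfacet
facet normal 0.212 -0.809 0.548
outer loop
vertex 1.047 -2.202 3.976
vertex -0.042 -2.034 4.647
vertex -0.021 -3.445 2.553
endloop
endfacet
facet normal 0.492 0.573 0.655
outer loop
vertex 1.047 -2.202 3.976
vertex 0.69 -0.843 3.056
vertex -0.042 -2.034 4.647
endloop
endfacet
facet normal -0.212 0.809 -0.548
outer loop
vertex -0.399 -0.675 3.727
vertex 0.69 -0.843 3.056
vertex -1.467 -1.918 2.304
endloop
endfacet
facet normal -0.492 -0.573 -0.655
outer loop
vertex -0.378 -2.086 1.633
vertex -0.021 -3.445 2.553
vertex -1.467 -1.918 2.304
endloop
endfacet
facet normal -0.212 0.809 -0.548
outer loop
vertex -1.467 -1.918 2.304
vertex 0.69 -0.843 3.056
vertex -0.378 -2.086 1.633
endloop
endfacet
facet normal 0.844 -0.130 -0.520
outer loop
vertex -0.378 -2.086 1.633
vertex 1.047 -2.202 3.976
vertex -0.021 -3.445 2.553
endloop
endfacet
facet normal 0.844 -0.130 -0.520
outer loop
vertex 0.69 -0.843 3.056
vertex 1.047 -2.202 3.976
vertex -0.378 -2.086 1.633
endloop
endfacet
facet normal 0.284 0.786 -0.549
outer loop
vertex 2.518 -1.234 -2.098
vertex 1.861 -0.665 -1.623
vertex 2.807 -0.844 -1.39
endloop
endfacet
facet normal 0.898 -0.419 -0.135
outer loop
vertex 2.518 -1.234 -2.098
vertex 2.807 -0.844 -1.39
vertex 1.935 -2.845 -0.971
endloop
endfacet
facet normal 0.898 -0.419 -0.135
outer loop
vertex 1.935 -2.845 -0.971
vertex 2.807 -0.844 -1.39
vertex 2.224 -2.454 -0.263
endloop
endfacet
facet normal -0.285 -0.785 0.550
outer loop
vertex 1.935 -2.845 -0.971
vertex 2.224 -2.454 -0.263
vertex 1.279 -2.275 -0.497
endloop
endfacet
facet normal 0.284 0.786 -0.550
outer loop
vertex 2.807 -0.844 -1.39
vertex 1.861 -0.665 -1.623
vertex 2.384 -0.318 -0.857
endloop
endfacet
facet normal 0.823 0.094 0.560
outer loop
vertex 2.807 -0.844 -1.39
vertex 2.384 -0.318 -0.857
vertex 2.224 -2.454 -0.263
endloop
endfacet
facet normal 0.823 0.094 0.561
outer loop
vertex 2.224 -2.454 -0.263
vertex 2.384 -0.318 -0.857
vertex 1.801 -1.928 0.269
endloop
endfacet
facet normal -0.285 -0.785 0.550
outer loop
vertex 2.224 -2.454 -0.263
vertex 1.801 -1.928 0.269
vertex 1.279 -2.275 -0.497
endloop
endfacet
facet normal 0.284 0.785 -0.550
outer loop
vertex 2.384 -0.318 -0.857
vertex 1.861 -0.665 -1.623
vertex 1.568 -0.054 -0.902
endloop
endfacet
facet normal 0.128 0.537 0.834
outer loop
vertex 2.384 -0.318 -0.857
vertex 1.568 -0.054 -0.902
vertex 1.801 -1.928 0.269
endloop
endfacet
facet normal 0.129 0.537 0.834
outer loop
vertex 1.801 -1.928 0.269
vertex 1.568 -0.054 -0.902
vertex 0.985 -1.664 0.225
endloop
endfacet
facet normal -0.284 -0.786 0.549
outer loop
vertex 1.801 -1.928 0.269
vertex 0.985 -1.664 0.225
vertex 1.279 -2.275 -0.497
endloop
endfacet
facet normal 0.285 0.785 -0.550
outer loop
vertex 1.568 -0.054 -0.902
vertex 1.861 -0.665 -1.623
vertex 0.973 -0.25 -1.49
endloop
endfacet
facet normal -0.663 0.575 0.479
outer loop
vertex 1.568 -0.054 -0.902
vertex 0.973 -0.25 -1.49
vertex 0.985 -1.664 0.225
endloop
endfacet
facet normal -0.663 0.575 0.479
outer loop
vertex 0.985 -1.664 0.225
vertex 0.973 -0.25 -1.49
vertex 0.39 -1.86 -0.363
endloop
endfacet
facet normal -0.284 -0.786 0.549
outer loop
vertex 0.985 -1.664 0.225
vertex 0.39 -1.86 -0.363
vertex 1.279 -2.275 -0.497
endloop
endfacet
facet normal 0.285 0.786 -0.549
outer loop
vertex 0.973 -0.25 -1.49
vertex 1.861 -0.665 -1.623
vertex 1.047 -0.758 -2.178
endloop
endfacet
facet normal -0.955 0.181 -0.236
outer loop
vertex 0.973 -0.25 -1.49
vertex 1.047 -0.758 -2.178
vertex 0.39 -1.86 -0.363
endloop
endfacet
facet normal -0.955 0.181 -0.236
outer loop
vertex 0.39 -1.86 -0.363
vertex 1.047 -0.758 -2.178
vertex 0.464 -2.368 -1.051
endloop
endfacet
facet normal -0.284 -0.786 0.550
outer loop
vertex 0.39 -1.86 -0.363
vertex 0.464 -2.368 -1.051
vertex 1.279 -2.275 -0.497
endloop
endfacet
facet normal 0.285 0.786 -0.549
outer loop
vertex 1.047 -0.758 -2.178
vertex 1.861 -0.665 -1.623
vertex 1.734 -1.196 -2.449
endloop
endfacet
facet normal -0.528 -0.350 -0.773
outer loop
vertex 1.047 -0.758 -2.178
vertex 1.734 -1.196 -2.449
vertex 0.464 -2.368 -1.051
endloop
endfacet
facet normal -0.529 -0.350 -0.773
outer loop
vertex 0.464 -2.368 -1.051
vertex 1.734 -1.196 -2.449
vertex 1.151 -2.807 -1.322
endloop
endfacet
facet normal -0.285 -0.785 0.550
outer loop
vertex 0.464 -2.368 -1.051
vertex 1.151 -2.807 -1.322
vertex 1.279 -2.275 -0.497
endloop
endfacet
facet normal 0.284 0.786 -0.549
outer loop
vertex 1.734 -1.196 -2.449
vertex 1.861 -0.665 -1.623
vertex 2.518 -1.234 -2.098
endloop
endfacet
facet normal 0.296 -0.617 -0.729
outer loop
vertex 1.734 -1.196 -2.449
vertex 2.518 -1.234 -2.098
vertex 1.151 -2.807 -1.322
endloop
endfacet
facet normal 0.296 -0.617 -0.729
outer loop
vertex 1.151 -2.807 -1.322
vertex 2.518 -1.234 -2.098
vertex 1.935 -2.845 -0.971
endloop
endfacet
facet normal -0.284 -0.785 0.550
outer loop
vertex 1.151 -2.807 -1.322
vertex 1.935 -2.845 -0.971
vertex 1.279 -2.275 -0.497
endloop
endfacet

endsolid


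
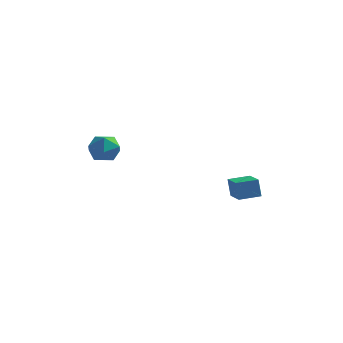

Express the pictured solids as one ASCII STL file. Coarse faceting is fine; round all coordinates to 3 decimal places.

solid 
facet normal -0.779 -0.620 -0.087
outer loop
vertex 3.461 2.524 -2.293
vertex 2.716 3.495 -2.544
vertex 3.65 2.421 -3.249
endloop
endfacet
facet normal 0.596 -0.777 0.202
outer loop
vertex 4.484 3.085 -3.156
vertex 3.461 2.524 -2.293
vertex 3.65 2.421 -3.249
endloop
endfacet
facet normal -0.780 -0.620 -0.088
outer loop
vertex 3.65 2.421 -3.249
vertex 2.716 3.495 -2.544
vertex 2.905 3.393 -3.5
endloop
endfacet
facet normal 0.192 -0.105 -0.976
outer loop
vertex 2.905 3.393 -3.5
vertex 4.484 3.085 -3.156
vertex 3.65 2.421 -3.249
endloop
endfacet
facet normal -0.192 0.105 0.976
outer loop
vertex 3.461 2.524 -2.293
vertex 3.55 4.159 -2.451
vertex 2.716 3.495 -2.544
endloop
endfacet
facet normal 0.596 -0.778 0.201
outer loop
vertex 4.295 3.187 -2.2
vertex 3.461 2.524 -2.293
vertex 4.484 3.085 -3.156
endloop
endfacet
facet normal -0.192 0.105 0.976
outer loop
vertex 4.295 3.187 -2.2
vertex 3.55 4.159 -2.451
vertex 3.461 2.524 -2.293
endloop
endfacet
facet normal -0.596 0.777 -0.201
outer loop
vertex 2.716 3.495 -2.544
vertex 3.55 4.159 -2.451
vertex 2.905 3.393 -3.5
endloop
endfacet
facet normal 0.192 -0.105 -0.976
outer loop
vertex 3.739 4.056 -3.407
vertex 4.484 3.085 -3.156
vertex 2.905 3.393 -3.5
endloop
endfacet
facet normal -0.596 0.778 -0.202
outer loop
vertex 2.905 3.393 -3.5
vertex 3.55 4.159 -2.451
vertex 3.739 4.056 -3.407
endloop
endfacet
facet normal 0.779 0.621 0.088
outer loop
vertex 3.739 4.056 -3.407
vertex 4.295 3.187 -2.2
vertex 4.484 3.085 -3.156
endloop
endfacet
facet normal 0.780 0.620 0.087
outer loop
vertex 3.55 4.159 -2.451
vertex 4.295 3.187 -2.2
vertex 3.739 4.056 -3.407
endloop
endfacet
facet normal -0.087 0.267 0.960
outer loop
vertex -2.011 1.579 0.116
vertex -2.808 1.25 0.135
vertex -2.133 0.753 0.335
endloop
endfacet
facet normal 0.591 0.124 0.797
outer loop
vertex -2.011 1.579 0.116
vertex -2.133 0.753 0.335
vertex -1.479 0.97 -0.184
endloop
endfacet
facet normal 0.787 0.557 0.264
outer loop
vertex -2.011 1.579 0.116
vertex -1.479 0.97 -0.184
vertex -1.751 1.601 -0.705
endloop
endfacet
facet normal 0.227 0.969 0.098
outer loop
vertex -2.011 1.579 0.116
vertex -1.751 1.601 -0.705
vertex -2.573 1.774 -0.508
endloop
endfacet
facet normal -0.313 0.789 0.529
outer loop
vertex -2.011 1.579 0.116
vertex -2.573 1.774 -0.508
vertex -2.808 1.25 0.135
endloop
endfacet
facet normal 0.624 -0.548 0.557
outer loop
vertex -1.479 0.97 -0.184
vertex -2.133 0.753 0.335
vertex -1.947 0.266 -0.352
endloop
endfacet
facet normal -0.476 -0.316 0.821
outer loop
vertex -2.133 0.753 0.335
vertex -2.808 1.25 0.135
vertex -2.769 0.439 -0.155
endloop
endfacet
facet normal -0.840 0.529 0.124
outer loop
vertex -2.808 1.25 0.135
vertex -2.573 1.774 -0.508
vertex -3.041 1.07 -0.676
endloop
endfacet
facet normal 0.036 0.820 -0.572
outer loop
vertex -2.573 1.774 -0.508
vertex -1.751 1.601 -0.705
vertex -2.387 1.287 -1.195
endloop
endfacet
facet normal 0.940 0.154 -0.304
outer loop
vertex -1.751 1.601 -0.705
vertex -1.479 0.97 -0.184
vertex -1.712 0.79 -0.995
endloop
endfacet
facet normal -0.227 -0.969 -0.098
outer loop
vertex -2.509 0.461 -0.976
vertex -1.947 0.266 -0.352
vertex -2.769 0.439 -0.155
endloop
endfacet
facet normal -0.787 -0.557 -0.264
outer loop
vertex -2.509 0.461 -0.976
vertex -2.769 0.439 -0.155
vertex -3.041 1.07 -0.676
endloop
endfacet
facet normal -0.591 -0.124 -0.797
outer loop
vertex -2.509 0.461 -0.976
vertex -3.041 1.07 -0.676
vertex -2.387 1.287 -1.195
endloop
endfacet
facet normal 0.087 -0.267 -0.960
outer loop
vertex -2.509 0.461 -0.976
vertex -2.387 1.287 -1.195
vertex -1.712 0.79 -0.995
endloop
endfacet
facet normal 0.313 -0.789 -0.529
outer loop
vertex -2.509 0.461 -0.976
vertex -1.712 0.79 -0.995
vertex -1.947 0.266 -0.352
endloop
endfacet
facet normal -0.036 -0.820 0.572
outer loop
vertex -2.769 0.439 -0.155
vertex -1.947 0.266 -0.352
vertex -2.133 0.753 0.335
endloop
endfacet
facet normal -0.940 -0.154 0.304
outer loop
vertex -3.041 1.07 -0.676
vertex -2.769 0.439 -0.155
vertex -2.808 1.25 0.135
endloop
endfacet
facet normal -0.624 0.548 -0.557
outer loop
vertex -2.387 1.287 -1.195
vertex -3.041 1.07 -0.676
vertex -2.573 1.774 -0.508
endloop
endfacet
facet normal 0.476 0.316 -0.821
outer loop
vertex -1.712 0.79 -0.995
vertex -2.387 1.287 -1.195
vertex -1.751 1.601 -0.705
endloop
endfacet
facet normal 0.840 -0.529 -0.124
outer loop
vertex -1.947 0.266 -0.352
vertex -1.712 0.79 -0.995
vertex -1.479 0.97 -0.184
endloop
endfacet

endsolid


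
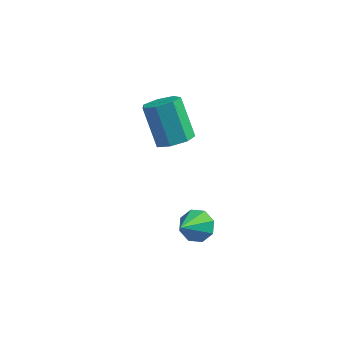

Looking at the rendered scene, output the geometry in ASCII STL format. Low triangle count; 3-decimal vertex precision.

solid 
facet normal 0.438 -0.352 -0.827
outer loop
vertex 2.537 0.772 -2.665
vertex 1.835 0.409 -2.882
vertex 2.097 1.164 -3.065
endloop
endfacet
facet normal 0.653 0.757 0.024
outer loop
vertex 2.537 0.772 -2.665
vertex 2.097 1.164 -3.065
vertex 1.687 1.455 -1.061
endloop
endfacet
facet normal 0.653 0.757 0.024
outer loop
vertex 1.687 1.455 -1.061
vertex 2.097 1.164 -3.065
vertex 1.247 1.847 -1.46
endloop
endfacet
facet normal -0.438 0.351 0.828
outer loop
vertex 1.687 1.455 -1.061
vertex 1.247 1.847 -1.46
vertex 0.985 1.091 -1.278
endloop
endfacet
facet normal 0.439 -0.353 -0.827
outer loop
vertex 2.097 1.164 -3.065
vertex 1.835 0.409 -2.882
vertex 1.46 0.986 -3.327
endloop
endfacet
facet normal -0.077 0.902 -0.425
outer loop
vertex 2.097 1.164 -3.065
vertex 1.46 0.986 -3.327
vertex 1.247 1.847 -1.46
endloop
endfacet
facet normal -0.077 0.902 -0.425
outer loop
vertex 1.247 1.847 -1.46
vertex 1.46 0.986 -3.327
vertex 0.61 1.669 -1.722
endloop
endfacet
facet normal -0.438 0.351 0.827
outer loop
vertex 1.247 1.847 -1.46
vertex 0.61 1.669 -1.722
vertex 0.985 1.091 -1.278
endloop
endfacet
facet normal 0.438 -0.353 -0.827
outer loop
vertex 1.46 0.986 -3.327
vertex 1.835 0.409 -2.882
vertex 1.105 0.374 -3.254
endloop
endfacet
facet normal -0.748 0.368 -0.553
outer loop
vertex 1.46 0.986 -3.327
vertex 1.105 0.374 -3.254
vertex 0.61 1.669 -1.722
endloop
endfacet
facet normal -0.747 0.368 -0.553
outer loop
vertex 0.61 1.669 -1.722
vertex 1.105 0.374 -3.254
vertex 0.255 1.057 -1.65
endloop
endfacet
facet normal -0.438 0.351 0.827
outer loop
vertex 0.61 1.669 -1.722
vertex 0.255 1.057 -1.65
vertex 0.985 1.091 -1.278
endloop
endfacet
facet normal 0.438 -0.351 -0.827
outer loop
vertex 1.105 0.374 -3.254
vertex 1.835 0.409 -2.882
vertex 1.3 -0.212 -2.902
endloop
endfacet
facet normal -0.856 -0.444 -0.265
outer loop
vertex 1.105 0.374 -3.254
vertex 1.3 -0.212 -2.902
vertex 0.255 1.057 -1.65
endloop
endfacet
facet normal -0.856 -0.444 -0.264
outer loop
vertex 0.255 1.057 -1.65
vertex 1.3 -0.212 -2.902
vertex 0.45 0.471 -1.297
endloop
endfacet
facet normal -0.438 0.352 0.827
outer loop
vertex 0.255 1.057 -1.65
vertex 0.45 0.471 -1.297
vertex 0.985 1.091 -1.278
endloop
endfacet
facet normal 0.439 -0.352 -0.827
outer loop
vertex 1.3 -0.212 -2.902
vertex 1.835 0.409 -2.882
vertex 1.898 -0.331 -2.534
endloop
endfacet
facet normal -0.320 -0.921 0.222
outer loop
vertex 1.3 -0.212 -2.902
vertex 1.898 -0.331 -2.534
vertex 0.45 0.471 -1.297
endloop
endfacet
facet normal -0.320 -0.921 0.223
outer loop
vertex 0.45 0.471 -1.297
vertex 1.898 -0.331 -2.534
vertex 1.048 0.352 -0.93
endloop
endfacet
facet normal -0.438 0.352 0.827
outer loop
vertex 0.45 0.471 -1.297
vertex 1.048 0.352 -0.93
vertex 0.985 1.091 -1.278
endloop
endfacet
facet normal 0.438 -0.352 -0.827
outer loop
vertex 1.898 -0.331 -2.534
vertex 1.835 0.409 -2.882
vertex 2.448 0.107 -2.429
endloop
endfacet
facet normal 0.458 -0.705 0.542
outer loop
vertex 1.898 -0.331 -2.534
vertex 2.448 0.107 -2.429
vertex 1.048 0.352 -0.93
endloop
endfacet
facet normal 0.457 -0.705 0.542
outer loop
vertex 1.048 0.352 -0.93
vertex 2.448 0.107 -2.429
vertex 1.598 0.79 -0.824
endloop
endfacet
facet normal -0.439 0.352 0.827
outer loop
vertex 1.048 0.352 -0.93
vertex 1.598 0.79 -0.824
vertex 0.985 1.091 -1.278
endloop
endfacet
facet normal 0.438 -0.352 -0.827
outer loop
vertex 2.448 0.107 -2.429
vertex 1.835 0.409 -2.882
vertex 2.537 0.772 -2.665
endloop
endfacet
facet normal 0.890 0.042 0.454
outer loop
vertex 2.448 0.107 -2.429
vertex 2.537 0.772 -2.665
vertex 1.598 0.79 -0.824
endloop
endfacet
facet normal 0.890 0.043 0.454
outer loop
vertex 1.598 0.79 -0.824
vertex 2.537 0.772 -2.665
vertex 1.687 1.455 -1.061
endloop
endfacet
facet normal -0.439 0.353 0.826
outer loop
vertex 1.598 0.79 -0.824
vertex 1.687 1.455 -1.061
vertex 0.985 1.091 -1.278
endloop
endfacet
facet normal 0.133 0.756 -0.641
outer loop
vertex 4.457 -3.82 -4.407
vertex 4.069 -3.374 -3.962
vertex 4.783 -3.555 -4.027
endloop
endfacet
facet normal 0.693 -0.715 -0.096
outer loop
vertex 4.457 -3.82 -4.407
vertex 4.783 -3.555 -4.027
vertex 3.851 -4.606 -2.918
endloop
endfacet
facet normal 0.133 0.756 -0.640
outer loop
vertex 4.783 -3.555 -4.027
vertex 4.069 -3.374 -3.962
vertex 4.691 -3.185 -3.609
endloop
endfacet
facet normal 0.850 -0.288 0.442
outer loop
vertex 4.783 -3.555 -4.027
vertex 4.691 -3.185 -3.609
vertex 3.851 -4.606 -2.918
endloop
endfacet
facet normal 0.134 0.756 -0.640
outer loop
vertex 4.691 -3.185 -3.609
vertex 4.069 -3.374 -3.962
vertex 4.235 -2.925 -3.397
endloop
endfacet
facet normal 0.481 0.137 0.866
outer loop
vertex 4.691 -3.185 -3.609
vertex 4.235 -2.925 -3.397
vertex 3.851 -4.606 -2.918
endloop
endfacet
facet normal 0.135 0.756 -0.640
outer loop
vertex 4.235 -2.925 -3.397
vertex 4.069 -3.374 -3.962
vertex 3.681 -2.928 -3.517
endloop
endfacet
facet normal -0.203 0.311 0.929
outer loop
vertex 4.235 -2.925 -3.397
vertex 3.681 -2.928 -3.517
vertex 3.851 -4.606 -2.918
endloop
endfacet
facet normal 0.134 0.756 -0.641
outer loop
vertex 3.681 -2.928 -3.517
vertex 4.069 -3.374 -3.962
vertex 3.355 -3.192 -3.897
endloop
endfacet
facet normal -0.796 0.131 0.592
outer loop
vertex 3.681 -2.928 -3.517
vertex 3.355 -3.192 -3.897
vertex 3.851 -4.606 -2.918
endloop
endfacet
facet normal 0.135 0.756 -0.640
outer loop
vertex 3.355 -3.192 -3.897
vertex 4.069 -3.374 -3.962
vertex 3.447 -3.562 -4.315
endloop
endfacet
facet normal -0.953 -0.297 0.053
outer loop
vertex 3.355 -3.192 -3.897
vertex 3.447 -3.562 -4.315
vertex 3.851 -4.606 -2.918
endloop
endfacet
facet normal 0.134 0.757 -0.640
outer loop
vertex 3.447 -3.562 -4.315
vertex 4.069 -3.374 -3.962
vertex 3.903 -3.822 -4.527
endloop
endfacet
facet normal -0.584 -0.722 -0.371
outer loop
vertex 3.447 -3.562 -4.315
vertex 3.903 -3.822 -4.527
vertex 3.851 -4.606 -2.918
endloop
endfacet
facet normal 0.136 0.756 -0.640
outer loop
vertex 3.903 -3.822 -4.527
vertex 4.069 -3.374 -3.962
vertex 4.457 -3.82 -4.407
endloop
endfacet
facet normal 0.097 -0.896 -0.433
outer loop
vertex 3.903 -3.822 -4.527
vertex 4.457 -3.82 -4.407
vertex 3.851 -4.606 -2.918
endloop
endfacet

endsolid


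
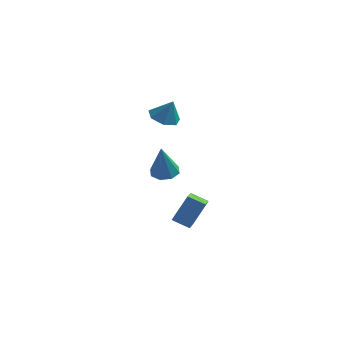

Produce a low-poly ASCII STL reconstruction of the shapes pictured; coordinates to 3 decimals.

solid 
facet normal -0.901 0.219 0.374
outer loop
vertex -1.462 -5.213 -3.045
vertex -0.707 -4.415 -1.696
vertex -1.466 -3.328 -4.159
endloop
endfacet
facet normal -0.434 -0.459 -0.775
outer loop
vertex -0.493 -3.565 -4.564
vertex -1.462 -5.213 -3.045
vertex -1.466 -3.328 -4.159
endloop
endfacet
facet normal -0.901 0.219 0.374
outer loop
vertex -1.466 -3.328 -4.159
vertex -0.707 -4.415 -1.696
vertex -0.711 -2.529 -2.81
endloop
endfacet
facet normal -0.002 0.861 -0.509
outer loop
vertex -0.711 -2.529 -2.81
vertex -0.493 -3.565 -4.564
vertex -1.466 -3.328 -4.159
endloop
endfacet
facet normal 0.002 -0.861 0.508
outer loop
vertex -1.462 -5.213 -3.045
vertex 0.266 -4.652 -2.101
vertex -0.707 -4.415 -1.696
endloop
endfacet
facet normal -0.435 -0.459 -0.775
outer loop
vertex -0.489 -5.451 -3.45
vertex -1.462 -5.213 -3.045
vertex -0.493 -3.565 -4.564
endloop
endfacet
facet normal 0.001 -0.861 0.509
outer loop
vertex -0.489 -5.451 -3.45
vertex 0.266 -4.652 -2.101
vertex -1.462 -5.213 -3.045
endloop
endfacet
facet normal 0.434 0.459 0.775
outer loop
vertex -0.707 -4.415 -1.696
vertex 0.266 -4.652 -2.101
vertex -0.711 -2.529 -2.81
endloop
endfacet
facet normal -0.001 0.861 -0.509
outer loop
vertex 0.262 -2.767 -3.215
vertex -0.493 -3.565 -4.564
vertex -0.711 -2.529 -2.81
endloop
endfacet
facet normal 0.435 0.459 0.775
outer loop
vertex -0.711 -2.529 -2.81
vertex 0.266 -4.652 -2.101
vertex 0.262 -2.767 -3.215
endloop
endfacet
facet normal 0.901 -0.219 -0.374
outer loop
vertex 0.262 -2.767 -3.215
vertex -0.489 -5.451 -3.45
vertex -0.493 -3.565 -4.564
endloop
endfacet
facet normal 0.901 -0.219 -0.374
outer loop
vertex 0.266 -4.652 -2.101
vertex -0.489 -5.451 -3.45
vertex 0.262 -2.767 -3.215
endloop
endfacet
facet normal -0.372 -0.008 -0.928
outer loop
vertex -1.898 3.099 -0.672
vertex -2.758 2.814 -0.325
vertex -2.431 3.717 -0.464
endloop
endfacet
facet normal 0.773 0.579 0.259
outer loop
vertex -1.898 3.099 -0.672
vertex -2.431 3.717 -0.464
vertex -2.242 2.826 0.965
endloop
endfacet
facet normal -0.371 -0.009 -0.929
outer loop
vertex -2.431 3.717 -0.464
vertex -2.758 2.814 -0.325
vertex -3.21 3.655 -0.152
endloop
endfacet
facet normal 0.137 0.849 0.511
outer loop
vertex -2.431 3.717 -0.464
vertex -3.21 3.655 -0.152
vertex -2.242 2.826 0.965
endloop
endfacet
facet normal -0.370 -0.008 -0.929
outer loop
vertex -3.21 3.655 -0.152
vertex -2.758 2.814 -0.325
vertex -3.649 2.96 0.029
endloop
endfacet
facet normal -0.453 0.482 0.750
outer loop
vertex -3.21 3.655 -0.152
vertex -3.649 2.96 0.029
vertex -2.242 2.826 0.965
endloop
endfacet
facet normal -0.370 -0.009 -0.929
outer loop
vertex -3.649 2.96 0.029
vertex -2.758 2.814 -0.325
vertex -3.417 2.155 -0.056
endloop
endfacet
facet normal -0.553 -0.244 0.797
outer loop
vertex -3.649 2.96 0.029
vertex -3.417 2.155 -0.056
vertex -2.242 2.826 0.965
endloop
endfacet
facet normal -0.371 -0.009 -0.929
outer loop
vertex -3.417 2.155 -0.056
vertex -2.758 2.814 -0.325
vertex -2.688 1.847 -0.344
endloop
endfacet
facet normal -0.088 -0.783 0.616
outer loop
vertex -3.417 2.155 -0.056
vertex -2.688 1.847 -0.344
vertex -2.242 2.826 0.965
endloop
endfacet
facet normal -0.371 -0.009 -0.929
outer loop
vertex -2.688 1.847 -0.344
vertex -2.758 2.814 -0.325
vertex -2.012 2.267 -0.618
endloop
endfacet
facet normal 0.592 -0.729 0.343
outer loop
vertex -2.688 1.847 -0.344
vertex -2.012 2.267 -0.618
vertex -2.242 2.826 0.965
endloop
endfacet
facet normal -0.371 -0.009 -0.928
outer loop
vertex -2.012 2.267 -0.618
vertex -2.758 2.814 -0.325
vertex -1.898 3.099 -0.672
endloop
endfacet
facet normal 0.975 -0.122 0.185
outer loop
vertex -2.012 2.267 -0.618
vertex -1.898 3.099 -0.672
vertex -2.242 2.826 0.965
endloop
endfacet
facet normal 0.079 0.140 -0.987
outer loop
vertex -1.817 2.184 -4.62
vertex -2.674 2.381 -4.661
vertex -1.934 2.842 -4.536
endloop
endfacet
facet normal 0.891 0.102 0.442
outer loop
vertex -1.817 2.184 -4.62
vertex -1.934 2.842 -4.536
vertex -2.846 2.079 -2.519
endloop
endfacet
facet normal 0.080 0.139 -0.987
outer loop
vertex -1.934 2.842 -4.536
vertex -2.674 2.381 -4.661
vertex -2.485 3.23 -4.526
endloop
endfacet
facet normal 0.506 0.706 0.496
outer loop
vertex -1.934 2.842 -4.536
vertex -2.485 3.23 -4.526
vertex -2.846 2.079 -2.519
endloop
endfacet
facet normal 0.080 0.139 -0.987
outer loop
vertex -2.485 3.23 -4.526
vertex -2.674 2.381 -4.661
vertex -3.146 3.12 -4.595
endloop
endfacet
facet normal -0.192 0.866 0.462
outer loop
vertex -2.485 3.23 -4.526
vertex -3.146 3.12 -4.595
vertex -2.846 2.079 -2.519
endloop
endfacet
facet normal 0.079 0.139 -0.987
outer loop
vertex -3.146 3.12 -4.595
vertex -2.674 2.381 -4.661
vertex -3.53 2.578 -4.702
endloop
endfacet
facet normal -0.793 0.491 0.361
outer loop
vertex -3.146 3.12 -4.595
vertex -3.53 2.578 -4.702
vertex -2.846 2.079 -2.519
endloop
endfacet
facet normal 0.080 0.140 -0.987
outer loop
vertex -3.53 2.578 -4.702
vertex -2.674 2.381 -4.661
vertex -3.413 1.92 -4.786
endloop
endfacet
facet normal -0.947 -0.200 0.251
outer loop
vertex -3.53 2.578 -4.702
vertex -3.413 1.92 -4.786
vertex -2.846 2.079 -2.519
endloop
endfacet
facet normal 0.080 0.139 -0.987
outer loop
vertex -3.413 1.92 -4.786
vertex -2.674 2.381 -4.661
vertex -2.862 1.532 -4.796
endloop
endfacet
facet normal -0.562 -0.803 0.197
outer loop
vertex -3.413 1.92 -4.786
vertex -2.862 1.532 -4.796
vertex -2.846 2.079 -2.519
endloop
endfacet
facet normal 0.080 0.139 -0.987
outer loop
vertex -2.862 1.532 -4.796
vertex -2.674 2.381 -4.661
vertex -2.201 1.641 -4.727
endloop
endfacet
facet normal 0.135 -0.964 0.231
outer loop
vertex -2.862 1.532 -4.796
vertex -2.201 1.641 -4.727
vertex -2.846 2.079 -2.519
endloop
endfacet
facet normal 0.079 0.139 -0.987
outer loop
vertex -2.201 1.641 -4.727
vertex -2.674 2.381 -4.661
vertex -1.817 2.184 -4.62
endloop
endfacet
facet normal 0.738 -0.587 0.332
outer loop
vertex -2.201 1.641 -4.727
vertex -1.817 2.184 -4.62
vertex -2.846 2.079 -2.519
endloop
endfacet

endsolid


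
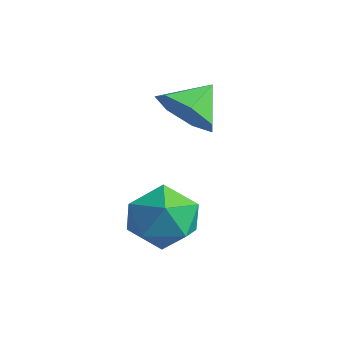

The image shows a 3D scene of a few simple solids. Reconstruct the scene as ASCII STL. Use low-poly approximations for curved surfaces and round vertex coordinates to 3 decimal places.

solid 
facet normal 0.297 0.955 0.019
outer loop
vertex -1.257 -0.842 -2.991
vertex -2.056 -0.607 -2.299
vertex -1.088 -0.916 -1.924
endloop
endfacet
facet normal 0.849 0.519 -0.099
outer loop
vertex -1.257 -0.842 -2.991
vertex -1.088 -0.916 -1.924
vertex -0.699 -1.679 -2.587
endloop
endfacet
facet normal 0.711 0.142 -0.688
outer loop
vertex -1.257 -0.842 -2.991
vertex -0.699 -1.679 -2.587
vertex -1.427 -1.841 -3.373
endloop
endfacet
facet normal 0.073 0.345 -0.936
outer loop
vertex -1.257 -0.842 -2.991
vertex -1.427 -1.841 -3.373
vertex -2.266 -1.179 -3.194
endloop
endfacet
facet normal -0.183 0.847 -0.499
outer loop
vertex -1.257 -0.842 -2.991
vertex -2.266 -1.179 -3.194
vertex -2.056 -0.607 -2.299
endloop
endfacet
facet normal 0.891 0.063 0.450
outer loop
vertex -0.699 -1.679 -2.587
vertex -1.088 -0.916 -1.924
vertex -1.154 -1.961 -1.646
endloop
endfacet
facet normal -0.002 0.769 0.640
outer loop
vertex -1.088 -0.916 -1.924
vertex -2.056 -0.607 -2.299
vertex -1.993 -1.299 -1.467
endloop
endfacet
facet normal -0.779 0.596 -0.198
outer loop
vertex -2.056 -0.607 -2.299
vertex -2.266 -1.179 -3.194
vertex -2.721 -1.461 -2.253
endloop
endfacet
facet normal -0.365 -0.218 -0.905
outer loop
vertex -2.266 -1.179 -3.194
vertex -1.427 -1.841 -3.373
vertex -2.332 -2.224 -2.916
endloop
endfacet
facet normal 0.667 -0.547 -0.505
outer loop
vertex -1.427 -1.841 -3.373
vertex -0.699 -1.679 -2.587
vertex -1.364 -2.533 -2.541
endloop
endfacet
facet normal -0.073 -0.345 0.936
outer loop
vertex -2.163 -2.298 -1.849
vertex -1.154 -1.961 -1.646
vertex -1.993 -1.299 -1.467
endloop
endfacet
facet normal -0.711 -0.142 0.688
outer loop
vertex -2.163 -2.298 -1.849
vertex -1.993 -1.299 -1.467
vertex -2.721 -1.461 -2.253
endloop
endfacet
facet normal -0.849 -0.519 0.099
outer loop
vertex -2.163 -2.298 -1.849
vertex -2.721 -1.461 -2.253
vertex -2.332 -2.224 -2.916
endloop
endfacet
facet normal -0.297 -0.955 -0.019
outer loop
vertex -2.163 -2.298 -1.849
vertex -2.332 -2.224 -2.916
vertex -1.364 -2.533 -2.541
endloop
endfacet
facet normal 0.183 -0.847 0.499
outer loop
vertex -2.163 -2.298 -1.849
vertex -1.364 -2.533 -2.541
vertex -1.154 -1.961 -1.646
endloop
endfacet
facet normal 0.365 0.218 0.905
outer loop
vertex -1.993 -1.299 -1.467
vertex -1.154 -1.961 -1.646
vertex -1.088 -0.916 -1.924
endloop
endfacet
facet normal -0.667 0.547 0.505
outer loop
vertex -2.721 -1.461 -2.253
vertex -1.993 -1.299 -1.467
vertex -2.056 -0.607 -2.299
endloop
endfacet
facet normal -0.891 -0.063 -0.450
outer loop
vertex -2.332 -2.224 -2.916
vertex -2.721 -1.461 -2.253
vertex -2.266 -1.179 -3.194
endloop
endfacet
facet normal 0.002 -0.769 -0.640
outer loop
vertex -1.364 -2.533 -2.541
vertex -2.332 -2.224 -2.916
vertex -1.427 -1.841 -3.373
endloop
endfacet
facet normal 0.779 -0.596 0.198
outer loop
vertex -1.154 -1.961 -1.646
vertex -1.364 -2.533 -2.541
vertex -0.699 -1.679 -2.587
endloop
endfacet
facet normal 0.051 -0.833 -0.551
outer loop
vertex -2.346 -0.076 0.719
vertex -2.999 0.292 0.103
vertex -2.033 0.369 0.076
endloop
endfacet
facet normal 0.724 0.349 0.594
outer loop
vertex -2.346 -0.076 0.719
vertex -2.033 0.369 0.076
vertex -3.061 1.308 0.777
endloop
endfacet
facet normal 0.051 -0.832 -0.552
outer loop
vertex -2.033 0.369 0.076
vertex -2.999 0.292 0.103
vertex -2.447 0.756 -0.546
endloop
endfacet
facet normal 0.677 0.736 0.007
outer loop
vertex -2.033 0.369 0.076
vertex -2.447 0.756 -0.546
vertex -3.061 1.308 0.777
endloop
endfacet
facet normal 0.050 -0.832 -0.552
outer loop
vertex -2.447 0.756 -0.546
vertex -2.999 0.292 0.103
vertex -3.278 0.794 -0.679
endloop
endfacet
facet normal 0.098 0.934 -0.344
outer loop
vertex -2.447 0.756 -0.546
vertex -3.278 0.794 -0.679
vertex -3.061 1.308 0.777
endloop
endfacet
facet normal 0.050 -0.832 -0.552
outer loop
vertex -3.278 0.794 -0.679
vertex -2.999 0.292 0.103
vertex -3.898 0.454 -0.223
endloop
endfacet
facet normal -0.577 0.793 -0.194
outer loop
vertex -3.278 0.794 -0.679
vertex -3.898 0.454 -0.223
vertex -3.061 1.308 0.777
endloop
endfacet
facet normal 0.050 -0.832 -0.552
outer loop
vertex -3.898 0.454 -0.223
vertex -2.999 0.292 0.103
vertex -3.842 -0.008 0.479
endloop
endfacet
facet normal -0.840 0.420 0.344
outer loop
vertex -3.898 0.454 -0.223
vertex -3.842 -0.008 0.479
vertex -3.061 1.308 0.777
endloop
endfacet
facet normal 0.050 -0.833 -0.552
outer loop
vertex -3.842 -0.008 0.479
vertex -2.999 0.292 0.103
vertex -3.151 -0.244 0.898
endloop
endfacet
facet normal -0.492 0.096 0.865
outer loop
vertex -3.842 -0.008 0.479
vertex -3.151 -0.244 0.898
vertex -3.061 1.308 0.777
endloop
endfacet
facet normal 0.051 -0.833 -0.552
outer loop
vertex -3.151 -0.244 0.898
vertex -2.999 0.292 0.103
vertex -2.346 -0.076 0.719
endloop
endfacet
facet normal 0.204 0.064 0.977
outer loop
vertex -3.151 -0.244 0.898
vertex -2.346 -0.076 0.719
vertex -3.061 1.308 0.777
endloop
endfacet

endsolid


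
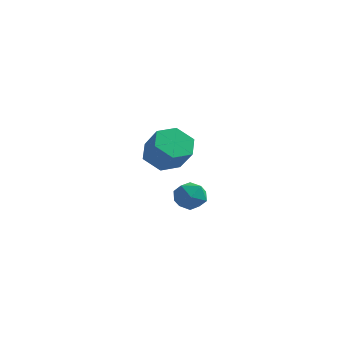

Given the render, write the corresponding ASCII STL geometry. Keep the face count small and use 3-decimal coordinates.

solid 
facet normal -0.574 0.359 -0.736
outer loop
vertex -1.293 4.129 -3.508
vertex -2.09 4.047 -2.926
vertex -1.563 4.885 -2.928
endloop
endfacet
facet normal 0.772 0.537 -0.340
outer loop
vertex -1.293 4.129 -3.508
vertex -1.563 4.885 -2.928
vertex -0.473 3.615 -2.456
endloop
endfacet
facet normal 0.772 0.536 -0.341
outer loop
vertex -0.473 3.615 -2.456
vertex -1.563 4.885 -2.928
vertex -0.742 4.371 -1.876
endloop
endfacet
facet normal 0.574 -0.360 0.735
outer loop
vertex -0.473 3.615 -2.456
vertex -0.742 4.371 -1.876
vertex -1.27 3.533 -1.874
endloop
endfacet
facet normal -0.574 0.359 -0.736
outer loop
vertex -1.563 4.885 -2.928
vertex -2.09 4.047 -2.926
vertex -2.36 4.803 -2.347
endloop
endfacet
facet normal 0.150 0.929 0.337
outer loop
vertex -1.563 4.885 -2.928
vertex -2.36 4.803 -2.347
vertex -0.742 4.371 -1.876
endloop
endfacet
facet normal 0.150 0.930 0.337
outer loop
vertex -0.742 4.371 -1.876
vertex -2.36 4.803 -2.347
vertex -1.539 4.289 -1.294
endloop
endfacet
facet normal 0.574 -0.360 0.735
outer loop
vertex -0.742 4.371 -1.876
vertex -1.539 4.289 -1.294
vertex -1.27 3.533 -1.874
endloop
endfacet
facet normal -0.574 0.359 -0.736
outer loop
vertex -2.36 4.803 -2.347
vertex -2.09 4.047 -2.926
vertex -2.887 3.965 -2.344
endloop
endfacet
facet normal -0.622 0.394 0.677
outer loop
vertex -2.36 4.803 -2.347
vertex -2.887 3.965 -2.344
vertex -1.539 4.289 -1.294
endloop
endfacet
facet normal -0.622 0.393 0.677
outer loop
vertex -1.539 4.289 -1.294
vertex -2.887 3.965 -2.344
vertex -2.067 3.451 -1.292
endloop
endfacet
facet normal 0.574 -0.360 0.735
outer loop
vertex -1.539 4.289 -1.294
vertex -2.067 3.451 -1.292
vertex -1.27 3.533 -1.874
endloop
endfacet
facet normal -0.574 0.360 -0.735
outer loop
vertex -2.887 3.965 -2.344
vertex -2.09 4.047 -2.926
vertex -2.618 3.209 -2.924
endloop
endfacet
facet normal -0.773 -0.536 0.340
outer loop
vertex -2.887 3.965 -2.344
vertex -2.618 3.209 -2.924
vertex -2.067 3.451 -1.292
endloop
endfacet
facet normal -0.772 -0.537 0.340
outer loop
vertex -2.067 3.451 -1.292
vertex -2.618 3.209 -2.924
vertex -1.797 2.695 -1.872
endloop
endfacet
facet normal 0.574 -0.359 0.736
outer loop
vertex -2.067 3.451 -1.292
vertex -1.797 2.695 -1.872
vertex -1.27 3.533 -1.874
endloop
endfacet
facet normal -0.574 0.360 -0.735
outer loop
vertex -2.618 3.209 -2.924
vertex -2.09 4.047 -2.926
vertex -1.821 3.291 -3.506
endloop
endfacet
facet normal -0.150 -0.929 -0.337
outer loop
vertex -2.618 3.209 -2.924
vertex -1.821 3.291 -3.506
vertex -1.797 2.695 -1.872
endloop
endfacet
facet normal -0.150 -0.930 -0.337
outer loop
vertex -1.797 2.695 -1.872
vertex -1.821 3.291 -3.506
vertex -1.0 2.777 -2.453
endloop
endfacet
facet normal 0.574 -0.359 0.736
outer loop
vertex -1.797 2.695 -1.872
vertex -1.0 2.777 -2.453
vertex -1.27 3.533 -1.874
endloop
endfacet
facet normal -0.574 0.360 -0.735
outer loop
vertex -1.821 3.291 -3.506
vertex -2.09 4.047 -2.926
vertex -1.293 4.129 -3.508
endloop
endfacet
facet normal 0.622 -0.393 -0.677
outer loop
vertex -1.821 3.291 -3.506
vertex -1.293 4.129 -3.508
vertex -1.0 2.777 -2.453
endloop
endfacet
facet normal 0.622 -0.394 -0.677
outer loop
vertex -1.0 2.777 -2.453
vertex -1.293 4.129 -3.508
vertex -0.473 3.615 -2.456
endloop
endfacet
facet normal 0.574 -0.359 0.736
outer loop
vertex -1.0 2.777 -2.453
vertex -0.473 3.615 -2.456
vertex -1.27 3.533 -1.874
endloop
endfacet
facet normal -0.677 0.121 0.726
outer loop
vertex 0.952 -1.317 -2.576
vertex 1.433 -1.679 -2.067
vertex 1.474 -0.897 -2.159
endloop
endfacet
facet normal -0.720 0.649 0.247
outer loop
vertex 0.952 -1.317 -2.576
vertex 1.474 -0.897 -2.159
vertex 1.357 -0.736 -2.923
endloop
endfacet
facet normal -0.848 0.357 -0.391
outer loop
vertex 0.952 -1.317 -2.576
vertex 1.357 -0.736 -2.923
vertex 1.244 -1.418 -3.301
endloop
endfacet
facet normal -0.885 -0.350 -0.308
outer loop
vertex 0.952 -1.317 -2.576
vertex 1.244 -1.418 -3.301
vertex 1.291 -2.001 -2.773
endloop
endfacet
facet normal -0.779 -0.496 0.383
outer loop
vertex 0.952 -1.317 -2.576
vertex 1.291 -2.001 -2.773
vertex 1.433 -1.679 -2.067
endloop
endfacet
facet normal -0.084 0.972 0.218
outer loop
vertex 1.357 -0.736 -2.923
vertex 1.474 -0.897 -2.159
vertex 2.089 -0.739 -2.627
endloop
endfacet
facet normal -0.015 0.118 0.993
outer loop
vertex 1.474 -0.897 -2.159
vertex 1.433 -1.679 -2.067
vertex 2.136 -1.322 -2.099
endloop
endfacet
facet normal -0.181 -0.881 0.438
outer loop
vertex 1.433 -1.679 -2.067
vertex 1.291 -2.001 -2.773
vertex 2.023 -2.004 -2.477
endloop
endfacet
facet normal -0.352 -0.644 -0.680
outer loop
vertex 1.291 -2.001 -2.773
vertex 1.244 -1.418 -3.301
vertex 1.906 -1.843 -3.241
endloop
endfacet
facet normal -0.291 0.500 -0.815
outer loop
vertex 1.244 -1.418 -3.301
vertex 1.357 -0.736 -2.923
vertex 1.947 -1.061 -3.333
endloop
endfacet
facet normal 0.885 0.350 0.308
outer loop
vertex 2.428 -1.423 -2.824
vertex 2.089 -0.739 -2.627
vertex 2.136 -1.322 -2.099
endloop
endfacet
facet normal 0.848 -0.357 0.391
outer loop
vertex 2.428 -1.423 -2.824
vertex 2.136 -1.322 -2.099
vertex 2.023 -2.004 -2.477
endloop
endfacet
facet normal 0.720 -0.649 -0.247
outer loop
vertex 2.428 -1.423 -2.824
vertex 2.023 -2.004 -2.477
vertex 1.906 -1.843 -3.241
endloop
endfacet
facet normal 0.677 -0.121 -0.726
outer loop
vertex 2.428 -1.423 -2.824
vertex 1.906 -1.843 -3.241
vertex 1.947 -1.061 -3.333
endloop
endfacet
facet normal 0.779 0.496 -0.383
outer loop
vertex 2.428 -1.423 -2.824
vertex 1.947 -1.061 -3.333
vertex 2.089 -0.739 -2.627
endloop
endfacet
facet normal 0.352 0.644 0.680
outer loop
vertex 2.136 -1.322 -2.099
vertex 2.089 -0.739 -2.627
vertex 1.474 -0.897 -2.159
endloop
endfacet
facet normal 0.291 -0.500 0.815
outer loop
vertex 2.023 -2.004 -2.477
vertex 2.136 -1.322 -2.099
vertex 1.433 -1.679 -2.067
endloop
endfacet
facet normal 0.084 -0.972 -0.218
outer loop
vertex 1.906 -1.843 -3.241
vertex 2.023 -2.004 -2.477
vertex 1.291 -2.001 -2.773
endloop
endfacet
facet normal 0.015 -0.118 -0.993
outer loop
vertex 1.947 -1.061 -3.333
vertex 1.906 -1.843 -3.241
vertex 1.244 -1.418 -3.301
endloop
endfacet
facet normal 0.181 0.881 -0.438
outer loop
vertex 2.089 -0.739 -2.627
vertex 1.947 -1.061 -3.333
vertex 1.357 -0.736 -2.923
endloop
endfacet

endsolid
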